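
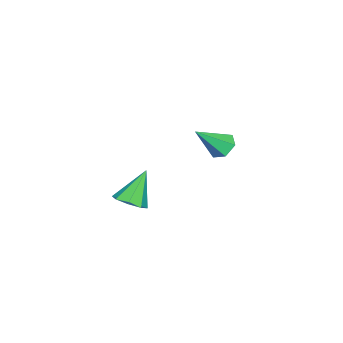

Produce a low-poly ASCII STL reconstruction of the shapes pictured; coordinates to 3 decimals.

solid 
facet normal -0.531 0.502 -0.683
outer loop
vertex -3.19 4.105 -2.31
vertex -3.868 3.709 -2.074
vertex -3.661 4.417 -1.715
endloop
endfacet
facet normal 0.764 0.568 0.307
outer loop
vertex -3.19 4.105 -2.31
vertex -3.661 4.417 -1.715
vertex -2.792 2.691 -0.686
endloop
endfacet
facet normal -0.531 0.502 -0.683
outer loop
vertex -3.661 4.417 -1.715
vertex -3.868 3.709 -2.074
vertex -4.339 4.021 -1.479
endloop
endfacet
facet normal -0.000 0.512 0.859
outer loop
vertex -3.661 4.417 -1.715
vertex -4.339 4.021 -1.479
vertex -2.792 2.691 -0.686
endloop
endfacet
facet normal -0.530 0.502 -0.683
outer loop
vertex -4.339 4.021 -1.479
vertex -3.868 3.709 -2.074
vertex -4.547 3.313 -1.838
endloop
endfacet
facet normal -0.589 -0.221 0.777
outer loop
vertex -4.339 4.021 -1.479
vertex -4.547 3.313 -1.838
vertex -2.792 2.691 -0.686
endloop
endfacet
facet normal -0.530 0.501 -0.684
outer loop
vertex -4.547 3.313 -1.838
vertex -3.868 3.709 -2.074
vertex -4.076 3.001 -2.432
endloop
endfacet
facet normal -0.413 -0.899 0.144
outer loop
vertex -4.547 3.313 -1.838
vertex -4.076 3.001 -2.432
vertex -2.792 2.691 -0.686
endloop
endfacet
facet normal -0.530 0.501 -0.684
outer loop
vertex -4.076 3.001 -2.432
vertex -3.868 3.709 -2.074
vertex -3.397 3.397 -2.668
endloop
endfacet
facet normal 0.350 -0.843 -0.407
outer loop
vertex -4.076 3.001 -2.432
vertex -3.397 3.397 -2.668
vertex -2.792 2.691 -0.686
endloop
endfacet
facet normal -0.531 0.501 -0.684
outer loop
vertex -3.397 3.397 -2.668
vertex -3.868 3.709 -2.074
vertex -3.19 4.105 -2.31
endloop
endfacet
facet normal 0.939 -0.110 -0.326
outer loop
vertex -3.397 3.397 -2.668
vertex -3.19 4.105 -2.31
vertex -2.792 2.691 -0.686
endloop
endfacet
facet normal 0.504 -0.206 -0.839
outer loop
vertex 3.162 1.176 -2.229
vertex 2.549 1.596 -2.701
vertex 3.3 1.83 -2.307
endloop
endfacet
facet normal 0.585 -0.027 0.811
outer loop
vertex 3.162 1.176 -2.229
vertex 3.3 1.83 -2.307
vertex 1.551 2.004 -1.039
endloop
endfacet
facet normal 0.504 -0.205 -0.839
outer loop
vertex 3.3 1.83 -2.307
vertex 2.549 1.596 -2.701
vertex 2.998 2.348 -2.615
endloop
endfacet
facet normal 0.492 0.639 0.591
outer loop
vertex 3.3 1.83 -2.307
vertex 2.998 2.348 -2.615
vertex 1.551 2.004 -1.039
endloop
endfacet
facet normal 0.504 -0.205 -0.839
outer loop
vertex 2.998 2.348 -2.615
vertex 2.549 1.596 -2.701
vertex 2.433 2.425 -2.973
endloop
endfacet
facet normal -0.001 0.977 0.212
outer loop
vertex 2.998 2.348 -2.615
vertex 2.433 2.425 -2.973
vertex 1.551 2.004 -1.039
endloop
endfacet
facet normal 0.504 -0.205 -0.839
outer loop
vertex 2.433 2.425 -2.973
vertex 2.549 1.596 -2.701
vertex 1.936 2.016 -3.172
endloop
endfacet
facet normal -0.607 0.788 -0.105
outer loop
vertex 2.433 2.425 -2.973
vertex 1.936 2.016 -3.172
vertex 1.551 2.004 -1.039
endloop
endfacet
facet normal 0.503 -0.207 -0.839
outer loop
vertex 1.936 2.016 -3.172
vertex 2.549 1.596 -2.701
vertex 1.797 1.362 -3.094
endloop
endfacet
facet normal -0.967 0.185 -0.174
outer loop
vertex 1.936 2.016 -3.172
vertex 1.797 1.362 -3.094
vertex 1.551 2.004 -1.039
endloop
endfacet
facet normal 0.503 -0.206 -0.839
outer loop
vertex 1.797 1.362 -3.094
vertex 2.549 1.596 -2.701
vertex 2.099 0.844 -2.786
endloop
endfacet
facet normal -0.875 -0.483 0.046
outer loop
vertex 1.797 1.362 -3.094
vertex 2.099 0.844 -2.786
vertex 1.551 2.004 -1.039
endloop
endfacet
facet normal 0.503 -0.206 -0.839
outer loop
vertex 2.099 0.844 -2.786
vertex 2.549 1.596 -2.701
vertex 2.664 0.767 -2.428
endloop
endfacet
facet normal -0.381 -0.821 0.425
outer loop
vertex 2.099 0.844 -2.786
vertex 2.664 0.767 -2.428
vertex 1.551 2.004 -1.039
endloop
endfacet
facet normal 0.504 -0.206 -0.839
outer loop
vertex 2.664 0.767 -2.428
vertex 2.549 1.596 -2.701
vertex 3.162 1.176 -2.229
endloop
endfacet
facet normal 0.223 -0.632 0.742
outer loop
vertex 2.664 0.767 -2.428
vertex 3.162 1.176 -2.229
vertex 1.551 2.004 -1.039
endloop
endfacet

endsolid


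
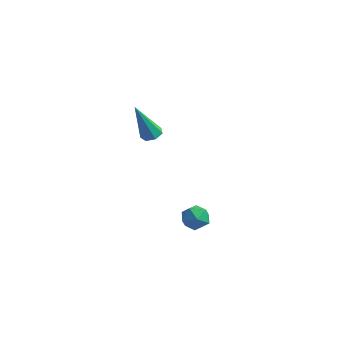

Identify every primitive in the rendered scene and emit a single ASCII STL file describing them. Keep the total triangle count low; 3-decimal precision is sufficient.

solid 
facet normal 0.245 0.272 -0.930
outer loop
vertex 1.047 -0.625 1.553
vertex 0.57 -0.722 1.399
vertex 0.764 -0.285 1.578
endloop
endfacet
facet normal 0.654 0.503 0.566
outer loop
vertex 1.047 -0.625 1.553
vertex 0.764 -0.285 1.578
vertex 0.09 -1.258 3.221
endloop
endfacet
facet normal 0.245 0.272 -0.930
outer loop
vertex 0.764 -0.285 1.578
vertex 0.57 -0.722 1.399
vertex 0.335 -0.275 1.468
endloop
endfacet
facet normal -0.102 0.874 0.476
outer loop
vertex 0.764 -0.285 1.578
vertex 0.335 -0.275 1.468
vertex 0.09 -1.258 3.221
endloop
endfacet
facet normal 0.246 0.273 -0.930
outer loop
vertex 0.335 -0.275 1.468
vertex 0.57 -0.722 1.399
vertex 0.084 -0.601 1.306
endloop
endfacet
facet normal -0.821 0.539 0.188
outer loop
vertex 0.335 -0.275 1.468
vertex 0.084 -0.601 1.306
vertex 0.09 -1.258 3.221
endloop
endfacet
facet normal 0.246 0.275 -0.929
outer loop
vertex 0.084 -0.601 1.306
vertex 0.57 -0.722 1.399
vertex 0.199 -1.018 1.213
endloop
endfacet
facet normal -0.965 -0.248 -0.082
outer loop
vertex 0.084 -0.601 1.306
vertex 0.199 -1.018 1.213
vertex 0.09 -1.258 3.221
endloop
endfacet
facet normal 0.246 0.275 -0.929
outer loop
vertex 0.199 -1.018 1.213
vertex 0.57 -0.722 1.399
vertex 0.593 -1.212 1.26
endloop
endfacet
facet normal -0.425 -0.896 -0.130
outer loop
vertex 0.199 -1.018 1.213
vertex 0.593 -1.212 1.26
vertex 0.09 -1.258 3.221
endloop
endfacet
facet normal 0.244 0.275 -0.930
outer loop
vertex 0.593 -1.212 1.26
vertex 0.57 -0.722 1.399
vertex 0.971 -1.037 1.411
endloop
endfacet
facet normal 0.393 -0.916 0.079
outer loop
vertex 0.593 -1.212 1.26
vertex 0.971 -1.037 1.411
vertex 0.09 -1.258 3.221
endloop
endfacet
facet normal 0.244 0.275 -0.930
outer loop
vertex 0.971 -1.037 1.411
vertex 0.57 -0.722 1.399
vertex 1.047 -0.625 1.553
endloop
endfacet
facet normal 0.873 -0.295 0.389
outer loop
vertex 0.971 -1.037 1.411
vertex 1.047 -0.625 1.553
vertex 0.09 -1.258 3.221
endloop
endfacet
facet normal 0.238 0.837 0.492
outer loop
vertex 2.98 -0.026 -3.292
vertex 2.431 -0.133 -2.845
vertex 3.075 -0.405 -2.693
endloop
endfacet
facet normal 0.819 0.535 0.209
outer loop
vertex 2.98 -0.026 -3.292
vertex 3.075 -0.405 -2.693
vertex 3.373 -0.622 -3.306
endloop
endfacet
facet normal 0.719 0.486 -0.496
outer loop
vertex 2.98 -0.026 -3.292
vertex 3.373 -0.622 -3.306
vertex 2.914 -0.484 -3.836
endloop
endfacet
facet normal 0.079 0.758 -0.648
outer loop
vertex 2.98 -0.026 -3.292
vertex 2.914 -0.484 -3.836
vertex 2.332 -0.181 -3.552
endloop
endfacet
facet normal -0.219 0.975 -0.036
outer loop
vertex 2.98 -0.026 -3.292
vertex 2.332 -0.181 -3.552
vertex 2.431 -0.133 -2.845
endloop
endfacet
facet normal 0.874 -0.127 0.470
outer loop
vertex 3.373 -0.622 -3.306
vertex 3.075 -0.405 -2.693
vertex 3.068 -1.099 -2.868
endloop
endfacet
facet normal -0.067 0.361 0.930
outer loop
vertex 3.075 -0.405 -2.693
vertex 2.431 -0.133 -2.845
vertex 2.486 -0.796 -2.584
endloop
endfacet
facet normal -0.808 0.584 0.074
outer loop
vertex 2.431 -0.133 -2.845
vertex 2.332 -0.181 -3.552
vertex 2.027 -0.658 -3.114
endloop
endfacet
facet normal -0.325 0.234 -0.916
outer loop
vertex 2.332 -0.181 -3.552
vertex 2.914 -0.484 -3.836
vertex 2.325 -0.875 -3.727
endloop
endfacet
facet normal 0.713 -0.205 -0.671
outer loop
vertex 2.914 -0.484 -3.836
vertex 3.373 -0.622 -3.306
vertex 2.969 -1.147 -3.575
endloop
endfacet
facet normal -0.079 -0.758 0.648
outer loop
vertex 2.42 -1.254 -3.128
vertex 3.068 -1.099 -2.868
vertex 2.486 -0.796 -2.584
endloop
endfacet
facet normal -0.719 -0.486 0.496
outer loop
vertex 2.42 -1.254 -3.128
vertex 2.486 -0.796 -2.584
vertex 2.027 -0.658 -3.114
endloop
endfacet
facet normal -0.819 -0.535 -0.209
outer loop
vertex 2.42 -1.254 -3.128
vertex 2.027 -0.658 -3.114
vertex 2.325 -0.875 -3.727
endloop
endfacet
facet normal -0.238 -0.837 -0.492
outer loop
vertex 2.42 -1.254 -3.128
vertex 2.325 -0.875 -3.727
vertex 2.969 -1.147 -3.575
endloop
endfacet
facet normal 0.219 -0.975 0.036
outer loop
vertex 2.42 -1.254 -3.128
vertex 2.969 -1.147 -3.575
vertex 3.068 -1.099 -2.868
endloop
endfacet
facet normal 0.325 -0.234 0.916
outer loop
vertex 2.486 -0.796 -2.584
vertex 3.068 -1.099 -2.868
vertex 3.075 -0.405 -2.693
endloop
endfacet
facet normal -0.713 0.205 0.671
outer loop
vertex 2.027 -0.658 -3.114
vertex 2.486 -0.796 -2.584
vertex 2.431 -0.133 -2.845
endloop
endfacet
facet normal -0.874 0.127 -0.470
outer loop
vertex 2.325 -0.875 -3.727
vertex 2.027 -0.658 -3.114
vertex 2.332 -0.181 -3.552
endloop
endfacet
facet normal 0.067 -0.361 -0.930
outer loop
vertex 2.969 -1.147 -3.575
vertex 2.325 -0.875 -3.727
vertex 2.914 -0.484 -3.836
endloop
endfacet
facet normal 0.808 -0.584 -0.074
outer loop
vertex 3.068 -1.099 -2.868
vertex 2.969 -1.147 -3.575
vertex 3.373 -0.622 -3.306
endloop
endfacet

endsolid


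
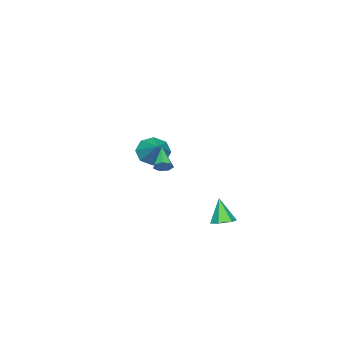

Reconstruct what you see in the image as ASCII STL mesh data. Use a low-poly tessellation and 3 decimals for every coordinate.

solid 
facet normal 0.666 0.514 -0.540
outer loop
vertex 3.753 0.852 0.03
vertex 3.343 1.126 -0.215
vertex 3.616 1.255 0.245
endloop
endfacet
facet normal 0.450 -0.296 0.842
outer loop
vertex 3.753 0.852 0.03
vertex 3.616 1.255 0.245
vertex 2.317 0.334 0.615
endloop
endfacet
facet normal 0.667 0.514 -0.540
outer loop
vertex 3.616 1.255 0.245
vertex 3.343 1.126 -0.215
vertex 3.274 1.561 0.114
endloop
endfacet
facet normal -0.010 0.384 0.923
outer loop
vertex 3.616 1.255 0.245
vertex 3.274 1.561 0.114
vertex 2.317 0.334 0.615
endloop
endfacet
facet normal 0.667 0.514 -0.539
outer loop
vertex 3.274 1.561 0.114
vertex 3.343 1.126 -0.215
vertex 2.984 1.54 -0.265
endloop
endfacet
facet normal -0.616 0.658 0.435
outer loop
vertex 3.274 1.561 0.114
vertex 2.984 1.54 -0.265
vertex 2.317 0.334 0.615
endloop
endfacet
facet normal 0.668 0.514 -0.539
outer loop
vertex 2.984 1.54 -0.265
vertex 3.343 1.126 -0.215
vertex 2.965 1.207 -0.606
endloop
endfacet
facet normal -0.913 0.316 -0.258
outer loop
vertex 2.984 1.54 -0.265
vertex 2.965 1.207 -0.606
vertex 2.317 0.334 0.615
endloop
endfacet
facet normal 0.667 0.515 -0.538
outer loop
vertex 2.965 1.207 -0.606
vertex 3.343 1.126 -0.215
vertex 3.231 0.813 -0.653
endloop
endfacet
facet normal -0.676 -0.381 -0.631
outer loop
vertex 2.965 1.207 -0.606
vertex 3.231 0.813 -0.653
vertex 2.317 0.334 0.615
endloop
endfacet
facet normal 0.666 0.515 -0.539
outer loop
vertex 3.231 0.813 -0.653
vertex 3.343 1.126 -0.215
vertex 3.582 0.655 -0.37
endloop
endfacet
facet normal -0.084 -0.911 -0.404
outer loop
vertex 3.231 0.813 -0.653
vertex 3.582 0.655 -0.37
vertex 2.317 0.334 0.615
endloop
endfacet
facet normal 0.666 0.515 -0.539
outer loop
vertex 3.582 0.655 -0.37
vertex 3.343 1.126 -0.215
vertex 3.753 0.852 0.03
endloop
endfacet
facet normal 0.417 -0.873 0.252
outer loop
vertex 3.582 0.655 -0.37
vertex 3.753 0.852 0.03
vertex 2.317 0.334 0.615
endloop
endfacet
facet normal -0.580 -0.575 -0.577
outer loop
vertex -3.056 -3.989 -4.052
vertex -3.571 -4.306 -3.218
vertex -3.675 -3.53 -3.887
endloop
endfacet
facet normal 0.453 0.771 -0.447
outer loop
vertex -3.056 -3.989 -4.052
vertex -3.675 -3.53 -3.887
vertex -2.469 -3.214 -2.122
endloop
endfacet
facet normal -0.579 -0.575 -0.577
outer loop
vertex -3.675 -3.53 -3.887
vertex -3.571 -4.306 -3.218
vertex -4.234 -3.526 -3.33
endloop
endfacet
facet normal -0.101 0.989 -0.108
outer loop
vertex -3.675 -3.53 -3.887
vertex -4.234 -3.526 -3.33
vertex -2.469 -3.214 -2.122
endloop
endfacet
facet normal -0.580 -0.576 -0.577
outer loop
vertex -4.234 -3.526 -3.33
vertex -3.571 -4.306 -3.218
vertex -4.403 -3.979 -2.708
endloop
endfacet
facet normal -0.443 0.778 0.446
outer loop
vertex -4.234 -3.526 -3.33
vertex -4.403 -3.979 -2.708
vertex -2.469 -3.214 -2.122
endloop
endfacet
facet normal -0.580 -0.574 -0.578
outer loop
vertex -4.403 -3.979 -2.708
vertex -3.571 -4.306 -3.218
vertex -4.086 -4.624 -2.385
endloop
endfacet
facet normal -0.373 0.262 0.890
outer loop
vertex -4.403 -3.979 -2.708
vertex -4.086 -4.624 -2.385
vertex -2.469 -3.214 -2.122
endloop
endfacet
facet normal -0.579 -0.575 -0.578
outer loop
vertex -4.086 -4.624 -2.385
vertex -3.571 -4.306 -3.218
vertex -3.466 -5.083 -2.55
endloop
endfacet
facet normal 0.067 -0.256 0.964
outer loop
vertex -4.086 -4.624 -2.385
vertex -3.466 -5.083 -2.55
vertex -2.469 -3.214 -2.122
endloop
endfacet
facet normal -0.580 -0.575 -0.578
outer loop
vertex -3.466 -5.083 -2.55
vertex -3.571 -4.306 -3.218
vertex -2.908 -5.087 -3.106
endloop
endfacet
facet normal 0.620 -0.474 0.625
outer loop
vertex -3.466 -5.083 -2.55
vertex -2.908 -5.087 -3.106
vertex -2.469 -3.214 -2.122
endloop
endfacet
facet normal -0.580 -0.575 -0.577
outer loop
vertex -2.908 -5.087 -3.106
vertex -3.571 -4.306 -3.218
vertex -2.738 -4.633 -3.729
endloop
endfacet
facet normal 0.962 -0.263 0.071
outer loop
vertex -2.908 -5.087 -3.106
vertex -2.738 -4.633 -3.729
vertex -2.469 -3.214 -2.122
endloop
endfacet
facet normal -0.580 -0.576 -0.577
outer loop
vertex -2.738 -4.633 -3.729
vertex -3.571 -4.306 -3.218
vertex -3.056 -3.989 -4.052
endloop
endfacet
facet normal 0.892 0.253 -0.373
outer loop
vertex -2.738 -4.633 -3.729
vertex -3.056 -3.989 -4.052
vertex -2.469 -3.214 -2.122
endloop
endfacet
facet normal 0.221 0.323 -0.920
outer loop
vertex 1.481 2.832 -4.726
vertex 0.995 3.347 -4.662
vertex 1.666 3.464 -4.46
endloop
endfacet
facet normal 0.797 -0.417 0.436
outer loop
vertex 1.481 2.832 -4.726
vertex 1.666 3.464 -4.46
vertex 0.645 2.833 -3.198
endloop
endfacet
facet normal 0.221 0.323 -0.920
outer loop
vertex 1.666 3.464 -4.46
vertex 0.995 3.347 -4.662
vertex 1.18 3.978 -4.396
endloop
endfacet
facet normal 0.569 0.453 0.687
outer loop
vertex 1.666 3.464 -4.46
vertex 1.18 3.978 -4.396
vertex 0.645 2.833 -3.198
endloop
endfacet
facet normal 0.221 0.323 -0.920
outer loop
vertex 1.18 3.978 -4.396
vertex 0.995 3.347 -4.662
vertex 0.51 3.861 -4.598
endloop
endfacet
facet normal -0.307 0.753 0.582
outer loop
vertex 1.18 3.978 -4.396
vertex 0.51 3.861 -4.598
vertex 0.645 2.833 -3.198
endloop
endfacet
facet normal 0.221 0.323 -0.920
outer loop
vertex 0.51 3.861 -4.598
vertex 0.995 3.347 -4.662
vertex 0.325 3.229 -4.864
endloop
endfacet
facet normal -0.956 0.184 0.227
outer loop
vertex 0.51 3.861 -4.598
vertex 0.325 3.229 -4.864
vertex 0.645 2.833 -3.198
endloop
endfacet
facet normal 0.221 0.323 -0.920
outer loop
vertex 0.325 3.229 -4.864
vertex 0.995 3.347 -4.662
vertex 0.811 2.715 -4.928
endloop
endfacet
facet normal -0.728 -0.685 -0.023
outer loop
vertex 0.325 3.229 -4.864
vertex 0.811 2.715 -4.928
vertex 0.645 2.833 -3.198
endloop
endfacet
facet normal 0.221 0.323 -0.920
outer loop
vertex 0.811 2.715 -4.928
vertex 0.995 3.347 -4.662
vertex 1.481 2.832 -4.726
endloop
endfacet
facet normal 0.148 -0.986 0.081
outer loop
vertex 0.811 2.715 -4.928
vertex 1.481 2.832 -4.726
vertex 0.645 2.833 -3.198
endloop
endfacet

endsolid


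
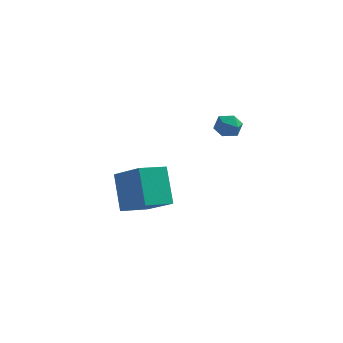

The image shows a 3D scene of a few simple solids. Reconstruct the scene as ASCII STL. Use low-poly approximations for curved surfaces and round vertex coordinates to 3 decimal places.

solid 
facet normal -0.216 0.936 -0.279
outer loop
vertex 1.036 4.0 0.076
vertex 0.338 3.923 0.357
vertex 0.897 4.183 0.797
endloop
endfacet
facet normal 0.479 0.869 -0.128
outer loop
vertex 1.036 4.0 0.076
vertex 0.897 4.183 0.797
vertex 1.529 3.808 0.617
endloop
endfacet
facet normal 0.749 0.363 -0.554
outer loop
vertex 1.036 4.0 0.076
vertex 1.529 3.808 0.617
vertex 1.361 3.316 0.067
endloop
endfacet
facet normal 0.223 0.119 -0.968
outer loop
vertex 1.036 4.0 0.076
vertex 1.361 3.316 0.067
vertex 0.624 3.387 -0.094
endloop
endfacet
facet normal -0.374 0.472 -0.798
outer loop
vertex 1.036 4.0 0.076
vertex 0.624 3.387 -0.094
vertex 0.338 3.923 0.357
endloop
endfacet
facet normal 0.537 0.643 0.545
outer loop
vertex 1.529 3.808 0.617
vertex 0.897 4.183 0.797
vertex 1.136 3.613 1.234
endloop
endfacet
facet normal -0.587 0.752 0.301
outer loop
vertex 0.897 4.183 0.797
vertex 0.338 3.923 0.357
vertex 0.399 3.684 1.073
endloop
endfacet
facet normal -0.844 0.002 -0.537
outer loop
vertex 0.338 3.923 0.357
vertex 0.624 3.387 -0.094
vertex 0.231 3.192 0.523
endloop
endfacet
facet normal 0.122 -0.571 -0.812
outer loop
vertex 0.624 3.387 -0.094
vertex 1.361 3.316 0.067
vertex 0.863 2.817 0.343
endloop
endfacet
facet normal 0.974 -0.175 -0.141
outer loop
vertex 1.361 3.316 0.067
vertex 1.529 3.808 0.617
vertex 1.422 3.077 0.783
endloop
endfacet
facet normal -0.223 -0.119 0.968
outer loop
vertex 0.724 3.0 1.064
vertex 1.136 3.613 1.234
vertex 0.399 3.684 1.073
endloop
endfacet
facet normal -0.749 -0.363 0.554
outer loop
vertex 0.724 3.0 1.064
vertex 0.399 3.684 1.073
vertex 0.231 3.192 0.523
endloop
endfacet
facet normal -0.479 -0.869 0.128
outer loop
vertex 0.724 3.0 1.064
vertex 0.231 3.192 0.523
vertex 0.863 2.817 0.343
endloop
endfacet
facet normal 0.216 -0.936 0.279
outer loop
vertex 0.724 3.0 1.064
vertex 0.863 2.817 0.343
vertex 1.422 3.077 0.783
endloop
endfacet
facet normal 0.374 -0.472 0.798
outer loop
vertex 0.724 3.0 1.064
vertex 1.422 3.077 0.783
vertex 1.136 3.613 1.234
endloop
endfacet
facet normal -0.122 0.571 0.812
outer loop
vertex 0.399 3.684 1.073
vertex 1.136 3.613 1.234
vertex 0.897 4.183 0.797
endloop
endfacet
facet normal -0.974 0.175 0.141
outer loop
vertex 0.231 3.192 0.523
vertex 0.399 3.684 1.073
vertex 0.338 3.923 0.357
endloop
endfacet
facet normal -0.537 -0.643 -0.545
outer loop
vertex 0.863 2.817 0.343
vertex 0.231 3.192 0.523
vertex 0.624 3.387 -0.094
endloop
endfacet
facet normal 0.587 -0.752 -0.301
outer loop
vertex 1.422 3.077 0.783
vertex 0.863 2.817 0.343
vertex 1.361 3.316 0.067
endloop
endfacet
facet normal 0.844 -0.002 0.537
outer loop
vertex 1.136 3.613 1.234
vertex 1.422 3.077 0.783
vertex 1.529 3.808 0.617
endloop
endfacet
facet normal -0.663 0.466 -0.587
outer loop
vertex -3.526 -1.326 -0.259
vertex -2.473 -0.337 -0.663
vertex -2.985 -2.548 -1.84
endloop
endfacet
facet normal -0.702 -0.659 0.269
outer loop
vertex -1.627 -3.503 -0.637
vertex -3.526 -1.326 -0.259
vertex -2.985 -2.548 -1.84
endloop
endfacet
facet normal -0.663 0.466 -0.587
outer loop
vertex -2.985 -2.548 -1.84
vertex -2.473 -0.337 -0.663
vertex -1.932 -1.559 -2.244
endloop
endfacet
facet normal 0.261 -0.590 -0.764
outer loop
vertex -1.932 -1.559 -2.244
vertex -1.627 -3.503 -0.637
vertex -2.985 -2.548 -1.84
endloop
endfacet
facet normal -0.261 0.590 0.764
outer loop
vertex -3.526 -1.326 -0.259
vertex -1.115 -1.292 0.54
vertex -2.473 -0.337 -0.663
endloop
endfacet
facet normal -0.702 -0.659 0.269
outer loop
vertex -2.168 -2.281 0.944
vertex -3.526 -1.326 -0.259
vertex -1.627 -3.503 -0.637
endloop
endfacet
facet normal -0.261 0.590 0.764
outer loop
vertex -2.168 -2.281 0.944
vertex -1.115 -1.292 0.54
vertex -3.526 -1.326 -0.259
endloop
endfacet
facet normal 0.702 0.659 -0.269
outer loop
vertex -2.473 -0.337 -0.663
vertex -1.115 -1.292 0.54
vertex -1.932 -1.559 -2.244
endloop
endfacet
facet normal 0.261 -0.590 -0.764
outer loop
vertex -0.574 -2.514 -1.041
vertex -1.627 -3.503 -0.637
vertex -1.932 -1.559 -2.244
endloop
endfacet
facet normal 0.702 0.659 -0.269
outer loop
vertex -1.932 -1.559 -2.244
vertex -1.115 -1.292 0.54
vertex -0.574 -2.514 -1.041
endloop
endfacet
facet normal 0.663 -0.466 0.587
outer loop
vertex -0.574 -2.514 -1.041
vertex -2.168 -2.281 0.944
vertex -1.627 -3.503 -0.637
endloop
endfacet
facet normal 0.663 -0.466 0.587
outer loop
vertex -1.115 -1.292 0.54
vertex -2.168 -2.281 0.944
vertex -0.574 -2.514 -1.041
endloop
endfacet

endsolid


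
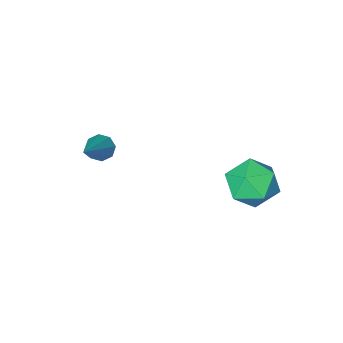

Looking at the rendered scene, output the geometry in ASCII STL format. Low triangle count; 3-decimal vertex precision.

solid 
facet normal -0.902 0.370 0.221
outer loop
vertex -3.951 1.267 2.549
vertex -4.218 0.306 3.069
vertex -3.733 1.142 3.646
endloop
endfacet
facet normal -0.416 0.891 0.184
outer loop
vertex -3.951 1.267 2.549
vertex -3.733 1.142 3.646
vertex -2.976 1.634 2.974
endloop
endfacet
facet normal -0.125 0.875 -0.468
outer loop
vertex -3.951 1.267 2.549
vertex -2.976 1.634 2.974
vertex -2.992 1.101 1.983
endloop
endfacet
facet normal -0.432 0.345 -0.833
outer loop
vertex -3.951 1.267 2.549
vertex -2.992 1.101 1.983
vertex -3.76 0.281 2.042
endloop
endfacet
facet normal -0.913 0.033 -0.408
outer loop
vertex -3.951 1.267 2.549
vertex -3.76 0.281 2.042
vertex -4.218 0.306 3.069
endloop
endfacet
facet normal 0.099 0.747 0.658
outer loop
vertex -2.976 1.634 2.974
vertex -3.733 1.142 3.646
vertex -2.64 0.899 3.758
endloop
endfacet
facet normal -0.690 -0.095 0.718
outer loop
vertex -3.733 1.142 3.646
vertex -4.218 0.306 3.069
vertex -3.408 0.079 3.817
endloop
endfacet
facet normal -0.706 -0.642 -0.299
outer loop
vertex -4.218 0.306 3.069
vertex -3.76 0.281 2.042
vertex -3.424 -0.454 2.826
endloop
endfacet
facet normal 0.071 -0.137 -0.988
outer loop
vertex -3.76 0.281 2.042
vertex -2.992 1.101 1.983
vertex -2.667 0.038 2.154
endloop
endfacet
facet normal 0.568 0.721 -0.397
outer loop
vertex -2.992 1.101 1.983
vertex -2.976 1.634 2.974
vertex -2.182 0.874 2.731
endloop
endfacet
facet normal 0.432 -0.345 0.833
outer loop
vertex -2.449 -0.087 3.251
vertex -2.64 0.899 3.758
vertex -3.408 0.079 3.817
endloop
endfacet
facet normal 0.125 -0.875 0.468
outer loop
vertex -2.449 -0.087 3.251
vertex -3.408 0.079 3.817
vertex -3.424 -0.454 2.826
endloop
endfacet
facet normal 0.416 -0.891 -0.184
outer loop
vertex -2.449 -0.087 3.251
vertex -3.424 -0.454 2.826
vertex -2.667 0.038 2.154
endloop
endfacet
facet normal 0.902 -0.370 -0.221
outer loop
vertex -2.449 -0.087 3.251
vertex -2.667 0.038 2.154
vertex -2.182 0.874 2.731
endloop
endfacet
facet normal 0.913 -0.033 0.408
outer loop
vertex -2.449 -0.087 3.251
vertex -2.182 0.874 2.731
vertex -2.64 0.899 3.758
endloop
endfacet
facet normal -0.071 0.137 0.988
outer loop
vertex -3.408 0.079 3.817
vertex -2.64 0.899 3.758
vertex -3.733 1.142 3.646
endloop
endfacet
facet normal -0.568 -0.721 0.397
outer loop
vertex -3.424 -0.454 2.826
vertex -3.408 0.079 3.817
vertex -4.218 0.306 3.069
endloop
endfacet
facet normal -0.099 -0.747 -0.658
outer loop
vertex -2.667 0.038 2.154
vertex -3.424 -0.454 2.826
vertex -3.76 0.281 2.042
endloop
endfacet
facet normal 0.690 0.095 -0.718
outer loop
vertex -2.182 0.874 2.731
vertex -2.667 0.038 2.154
vertex -2.992 1.101 1.983
endloop
endfacet
facet normal 0.706 0.642 0.299
outer loop
vertex -2.64 0.899 3.758
vertex -2.182 0.874 2.731
vertex -2.976 1.634 2.974
endloop
endfacet
facet normal -0.607 -0.521 -0.600
outer loop
vertex 0.927 -3.89 2.812
vertex 0.51 -3.885 3.23
vertex 0.653 -3.533 2.779
endloop
endfacet
facet normal 0.645 0.437 -0.627
outer loop
vertex 0.927 -3.89 2.812
vertex 0.653 -3.533 2.779
vertex 1.83 -2.755 4.53
endloop
endfacet
facet normal -0.609 -0.520 -0.599
outer loop
vertex 0.653 -3.533 2.779
vertex 0.51 -3.885 3.23
vertex 0.296 -3.381 3.01
endloop
endfacet
facet normal 0.086 0.888 -0.452
outer loop
vertex 0.653 -3.533 2.779
vertex 0.296 -3.381 3.01
vertex 1.83 -2.755 4.53
endloop
endfacet
facet normal -0.608 -0.520 -0.600
outer loop
vertex 0.296 -3.381 3.01
vertex 0.51 -3.885 3.23
vertex 0.064 -3.525 3.37
endloop
endfacet
facet normal -0.439 0.895 0.075
outer loop
vertex 0.296 -3.381 3.01
vertex 0.064 -3.525 3.37
vertex 1.83 -2.755 4.53
endloop
endfacet
facet normal -0.608 -0.521 -0.599
outer loop
vertex 0.064 -3.525 3.37
vertex 0.51 -3.885 3.23
vertex 0.094 -3.88 3.648
endloop
endfacet
facet normal -0.619 0.451 0.643
outer loop
vertex 0.064 -3.525 3.37
vertex 0.094 -3.88 3.648
vertex 1.83 -2.755 4.53
endloop
endfacet
facet normal -0.608 -0.521 -0.599
outer loop
vertex 0.094 -3.88 3.648
vertex 0.51 -3.885 3.23
vertex 0.367 -4.237 3.681
endloop
endfacet
facet normal -0.349 -0.182 0.919
outer loop
vertex 0.094 -3.88 3.648
vertex 0.367 -4.237 3.681
vertex 1.83 -2.755 4.53
endloop
endfacet
facet normal -0.608 -0.521 -0.599
outer loop
vertex 0.367 -4.237 3.681
vertex 0.51 -3.885 3.23
vertex 0.725 -4.389 3.45
endloop
endfacet
facet normal 0.211 -0.634 0.744
outer loop
vertex 0.367 -4.237 3.681
vertex 0.725 -4.389 3.45
vertex 1.83 -2.755 4.53
endloop
endfacet
facet normal -0.608 -0.521 -0.599
outer loop
vertex 0.725 -4.389 3.45
vertex 0.51 -3.885 3.23
vertex 0.956 -4.245 3.09
endloop
endfacet
facet normal 0.736 -0.641 0.216
outer loop
vertex 0.725 -4.389 3.45
vertex 0.956 -4.245 3.09
vertex 1.83 -2.755 4.53
endloop
endfacet
facet normal -0.608 -0.520 -0.600
outer loop
vertex 0.956 -4.245 3.09
vertex 0.51 -3.885 3.23
vertex 0.927 -3.89 2.812
endloop
endfacet
facet normal 0.915 -0.199 -0.350
outer loop
vertex 0.956 -4.245 3.09
vertex 0.927 -3.89 2.812
vertex 1.83 -2.755 4.53
endloop
endfacet

endsolid


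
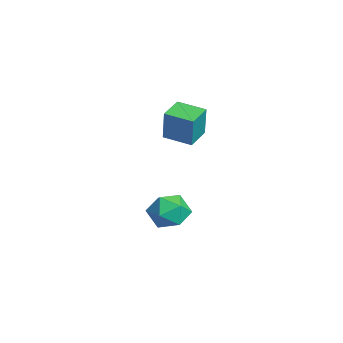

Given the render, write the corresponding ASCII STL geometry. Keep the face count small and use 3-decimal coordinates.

solid 
facet normal -0.731 0.656 0.187
outer loop
vertex -2.679 -3.214 3.775
vertex -1.729 -2.097 3.575
vertex -3.077 -3.177 2.092
endloop
endfacet
facet normal -0.642 -0.755 0.135
outer loop
vertex -2.111 -4.043 1.845
vertex -2.679 -3.214 3.775
vertex -3.077 -3.177 2.092
endloop
endfacet
facet normal -0.731 0.656 0.187
outer loop
vertex -3.077 -3.177 2.092
vertex -1.729 -2.097 3.575
vertex -2.126 -2.06 1.892
endloop
endfacet
facet normal -0.230 0.021 -0.973
outer loop
vertex -2.126 -2.06 1.892
vertex -2.111 -4.043 1.845
vertex -3.077 -3.177 2.092
endloop
endfacet
facet normal 0.230 -0.021 0.973
outer loop
vertex -2.679 -3.214 3.775
vertex -0.763 -2.963 3.328
vertex -1.729 -2.097 3.575
endloop
endfacet
facet normal -0.642 -0.754 0.135
outer loop
vertex -1.714 -4.08 3.528
vertex -2.679 -3.214 3.775
vertex -2.111 -4.043 1.845
endloop
endfacet
facet normal 0.230 -0.021 0.973
outer loop
vertex -1.714 -4.08 3.528
vertex -0.763 -2.963 3.328
vertex -2.679 -3.214 3.775
endloop
endfacet
facet normal 0.642 0.755 -0.135
outer loop
vertex -1.729 -2.097 3.575
vertex -0.763 -2.963 3.328
vertex -2.126 -2.06 1.892
endloop
endfacet
facet normal -0.230 0.021 -0.973
outer loop
vertex -1.161 -2.926 1.645
vertex -2.111 -4.043 1.845
vertex -2.126 -2.06 1.892
endloop
endfacet
facet normal 0.642 0.754 -0.135
outer loop
vertex -2.126 -2.06 1.892
vertex -0.763 -2.963 3.328
vertex -1.161 -2.926 1.645
endloop
endfacet
facet normal 0.732 -0.656 -0.187
outer loop
vertex -1.161 -2.926 1.645
vertex -1.714 -4.08 3.528
vertex -2.111 -4.043 1.845
endloop
endfacet
facet normal 0.731 -0.656 -0.187
outer loop
vertex -0.763 -2.963 3.328
vertex -1.714 -4.08 3.528
vertex -1.161 -2.926 1.645
endloop
endfacet
facet normal 0.151 0.223 0.963
outer loop
vertex -2.247 -3.201 -2.135
vertex -1.862 -4.254 -1.951
vertex -1.142 -3.43 -2.255
endloop
endfacet
facet normal 0.226 0.802 0.553
outer loop
vertex -2.247 -3.201 -2.135
vertex -1.142 -3.43 -2.255
vertex -1.668 -2.763 -3.008
endloop
endfacet
facet normal -0.384 0.902 0.198
outer loop
vertex -2.247 -3.201 -2.135
vertex -1.668 -2.763 -3.008
vertex -2.715 -3.174 -3.169
endloop
endfacet
facet normal -0.837 0.384 0.389
outer loop
vertex -2.247 -3.201 -2.135
vertex -2.715 -3.174 -3.169
vertex -2.834 -4.095 -2.516
endloop
endfacet
facet normal -0.506 -0.035 0.862
outer loop
vertex -2.247 -3.201 -2.135
vertex -2.834 -4.095 -2.516
vertex -1.862 -4.254 -1.951
endloop
endfacet
facet normal 0.740 0.668 0.075
outer loop
vertex -1.668 -2.763 -3.008
vertex -1.142 -3.43 -2.255
vertex -0.926 -3.545 -3.364
endloop
endfacet
facet normal 0.618 -0.267 0.739
outer loop
vertex -1.142 -3.43 -2.255
vertex -1.862 -4.254 -1.951
vertex -1.045 -4.466 -2.711
endloop
endfacet
facet normal -0.446 -0.685 0.575
outer loop
vertex -1.862 -4.254 -1.951
vertex -2.834 -4.095 -2.516
vertex -2.092 -4.877 -2.872
endloop
endfacet
facet normal -0.982 -0.008 -0.190
outer loop
vertex -2.834 -4.095 -2.516
vertex -2.715 -3.174 -3.169
vertex -2.618 -4.21 -3.625
endloop
endfacet
facet normal -0.249 0.830 -0.499
outer loop
vertex -2.715 -3.174 -3.169
vertex -1.668 -2.763 -3.008
vertex -1.898 -3.386 -3.929
endloop
endfacet
facet normal 0.837 -0.384 -0.389
outer loop
vertex -1.513 -4.439 -3.745
vertex -0.926 -3.545 -3.364
vertex -1.045 -4.466 -2.711
endloop
endfacet
facet normal 0.384 -0.902 -0.198
outer loop
vertex -1.513 -4.439 -3.745
vertex -1.045 -4.466 -2.711
vertex -2.092 -4.877 -2.872
endloop
endfacet
facet normal -0.226 -0.802 -0.553
outer loop
vertex -1.513 -4.439 -3.745
vertex -2.092 -4.877 -2.872
vertex -2.618 -4.21 -3.625
endloop
endfacet
facet normal -0.151 -0.223 -0.963
outer loop
vertex -1.513 -4.439 -3.745
vertex -2.618 -4.21 -3.625
vertex -1.898 -3.386 -3.929
endloop
endfacet
facet normal 0.506 0.035 -0.862
outer loop
vertex -1.513 -4.439 -3.745
vertex -1.898 -3.386 -3.929
vertex -0.926 -3.545 -3.364
endloop
endfacet
facet normal 0.982 0.008 0.190
outer loop
vertex -1.045 -4.466 -2.711
vertex -0.926 -3.545 -3.364
vertex -1.142 -3.43 -2.255
endloop
endfacet
facet normal 0.249 -0.830 0.499
outer loop
vertex -2.092 -4.877 -2.872
vertex -1.045 -4.466 -2.711
vertex -1.862 -4.254 -1.951
endloop
endfacet
facet normal -0.740 -0.668 -0.075
outer loop
vertex -2.618 -4.21 -3.625
vertex -2.092 -4.877 -2.872
vertex -2.834 -4.095 -2.516
endloop
endfacet
facet normal -0.618 0.267 -0.739
outer loop
vertex -1.898 -3.386 -3.929
vertex -2.618 -4.21 -3.625
vertex -2.715 -3.174 -3.169
endloop
endfacet
facet normal 0.446 0.685 -0.575
outer loop
vertex -0.926 -3.545 -3.364
vertex -1.898 -3.386 -3.929
vertex -1.668 -2.763 -3.008
endloop
endfacet

endsolid


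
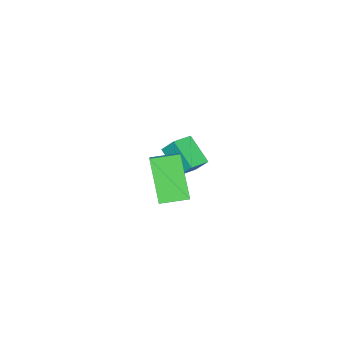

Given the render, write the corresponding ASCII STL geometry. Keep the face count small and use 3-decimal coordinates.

solid 
facet normal -0.988 0.101 -0.116
outer loop
vertex -2.572 -2.592 0.319
vertex -2.333 -1.384 -0.671
vertex -2.545 -3.273 -0.505
endloop
endfacet
facet normal -0.152 -0.764 0.627
outer loop
vertex -1.547 -3.376 -0.389
vertex -2.572 -2.592 0.319
vertex -2.545 -3.273 -0.505
endloop
endfacet
facet normal -0.988 0.101 -0.116
outer loop
vertex -2.545 -3.273 -0.505
vertex -2.333 -1.384 -0.671
vertex -2.306 -2.066 -1.496
endloop
endfacet
facet normal 0.024 -0.637 -0.770
outer loop
vertex -2.306 -2.066 -1.496
vertex -1.547 -3.376 -0.389
vertex -2.545 -3.273 -0.505
endloop
endfacet
facet normal -0.024 0.637 0.771
outer loop
vertex -2.572 -2.592 0.319
vertex -1.335 -1.487 -0.555
vertex -2.333 -1.384 -0.671
endloop
endfacet
facet normal -0.152 -0.764 0.627
outer loop
vertex -1.574 -2.694 0.436
vertex -2.572 -2.592 0.319
vertex -1.547 -3.376 -0.389
endloop
endfacet
facet normal -0.025 0.637 0.770
outer loop
vertex -1.574 -2.694 0.436
vertex -1.335 -1.487 -0.555
vertex -2.572 -2.592 0.319
endloop
endfacet
facet normal 0.152 0.764 -0.627
outer loop
vertex -2.333 -1.384 -0.671
vertex -1.335 -1.487 -0.555
vertex -2.306 -2.066 -1.496
endloop
endfacet
facet normal 0.025 -0.637 -0.771
outer loop
vertex -1.308 -2.168 -1.379
vertex -1.547 -3.376 -0.389
vertex -2.306 -2.066 -1.496
endloop
endfacet
facet normal 0.152 0.764 -0.627
outer loop
vertex -2.306 -2.066 -1.496
vertex -1.335 -1.487 -0.555
vertex -1.308 -2.168 -1.379
endloop
endfacet
facet normal 0.988 -0.101 0.116
outer loop
vertex -1.308 -2.168 -1.379
vertex -1.574 -2.694 0.436
vertex -1.547 -3.376 -0.389
endloop
endfacet
facet normal 0.988 -0.101 0.116
outer loop
vertex -1.335 -1.487 -0.555
vertex -1.574 -2.694 0.436
vertex -1.308 -2.168 -1.379
endloop
endfacet
facet normal -0.723 0.677 0.140
outer loop
vertex 1.975 0.735 3.254
vertex 2.794 1.461 3.974
vertex 2.617 1.791 1.458
endloop
endfacet
facet normal -0.625 -0.554 -0.549
outer loop
vertex 3.506 0.959 1.286
vertex 1.975 0.735 3.254
vertex 2.617 1.791 1.458
endloop
endfacet
facet normal -0.723 0.676 0.140
outer loop
vertex 2.617 1.791 1.458
vertex 2.794 1.461 3.974
vertex 3.435 2.517 2.178
endloop
endfacet
facet normal 0.294 0.485 -0.824
outer loop
vertex 3.435 2.517 2.178
vertex 3.506 0.959 1.286
vertex 2.617 1.791 1.458
endloop
endfacet
facet normal -0.294 -0.485 0.824
outer loop
vertex 1.975 0.735 3.254
vertex 3.683 0.629 3.802
vertex 2.794 1.461 3.974
endloop
endfacet
facet normal -0.625 -0.555 -0.549
outer loop
vertex 2.865 -0.097 3.082
vertex 1.975 0.735 3.254
vertex 3.506 0.959 1.286
endloop
endfacet
facet normal -0.294 -0.485 0.823
outer loop
vertex 2.865 -0.097 3.082
vertex 3.683 0.629 3.802
vertex 1.975 0.735 3.254
endloop
endfacet
facet normal 0.625 0.555 0.549
outer loop
vertex 2.794 1.461 3.974
vertex 3.683 0.629 3.802
vertex 3.435 2.517 2.178
endloop
endfacet
facet normal 0.294 0.485 -0.824
outer loop
vertex 4.325 1.685 2.006
vertex 3.506 0.959 1.286
vertex 3.435 2.517 2.178
endloop
endfacet
facet normal 0.625 0.555 0.549
outer loop
vertex 3.435 2.517 2.178
vertex 3.683 0.629 3.802
vertex 4.325 1.685 2.006
endloop
endfacet
facet normal 0.723 -0.677 -0.140
outer loop
vertex 4.325 1.685 2.006
vertex 2.865 -0.097 3.082
vertex 3.506 0.959 1.286
endloop
endfacet
facet normal 0.723 -0.677 -0.139
outer loop
vertex 3.683 0.629 3.802
vertex 2.865 -0.097 3.082
vertex 4.325 1.685 2.006
endloop
endfacet

endsolid


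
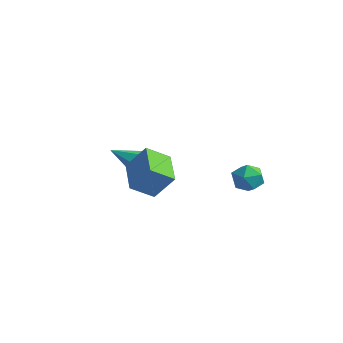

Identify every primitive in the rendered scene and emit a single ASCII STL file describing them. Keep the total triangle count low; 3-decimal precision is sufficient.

solid 
facet normal -0.445 -0.702 0.556
outer loop
vertex 2.446 -4.41 1.501
vertex 1.057 -3.198 1.92
vertex 1.616 -4.912 0.204
endloop
endfacet
facet normal 0.735 -0.641 -0.222
outer loop
vertex 2.243 -3.922 -0.58
vertex 2.446 -4.41 1.501
vertex 1.616 -4.912 0.204
endloop
endfacet
facet normal -0.445 -0.702 0.556
outer loop
vertex 1.616 -4.912 0.204
vertex 1.057 -3.198 1.92
vertex 0.227 -3.7 0.623
endloop
endfacet
facet normal -0.512 -0.310 -0.801
outer loop
vertex 0.227 -3.7 0.623
vertex 2.243 -3.922 -0.58
vertex 1.616 -4.912 0.204
endloop
endfacet
facet normal 0.512 0.310 0.801
outer loop
vertex 2.446 -4.41 1.501
vertex 1.684 -2.208 1.136
vertex 1.057 -3.198 1.92
endloop
endfacet
facet normal 0.735 -0.641 -0.222
outer loop
vertex 3.073 -3.42 0.717
vertex 2.446 -4.41 1.501
vertex 2.243 -3.922 -0.58
endloop
endfacet
facet normal 0.512 0.310 0.801
outer loop
vertex 3.073 -3.42 0.717
vertex 1.684 -2.208 1.136
vertex 2.446 -4.41 1.501
endloop
endfacet
facet normal -0.735 0.641 0.222
outer loop
vertex 1.057 -3.198 1.92
vertex 1.684 -2.208 1.136
vertex 0.227 -3.7 0.623
endloop
endfacet
facet normal -0.512 -0.310 -0.801
outer loop
vertex 0.854 -2.71 -0.161
vertex 2.243 -3.922 -0.58
vertex 0.227 -3.7 0.623
endloop
endfacet
facet normal -0.735 0.641 0.222
outer loop
vertex 0.227 -3.7 0.623
vertex 1.684 -2.208 1.136
vertex 0.854 -2.71 -0.161
endloop
endfacet
facet normal 0.445 0.702 -0.556
outer loop
vertex 0.854 -2.71 -0.161
vertex 3.073 -3.42 0.717
vertex 2.243 -3.922 -0.58
endloop
endfacet
facet normal 0.445 0.702 -0.556
outer loop
vertex 1.684 -2.208 1.136
vertex 3.073 -3.42 0.717
vertex 0.854 -2.71 -0.161
endloop
endfacet
facet normal -0.336 0.568 0.751
outer loop
vertex 1.942 2.666 -1.599
vertex 2.595 2.318 -1.044
vertex 2.768 3.079 -1.542
endloop
endfacet
facet normal -0.451 0.884 0.121
outer loop
vertex 1.942 2.666 -1.599
vertex 2.768 3.079 -1.542
vertex 2.355 2.981 -2.364
endloop
endfacet
facet normal -0.851 0.447 -0.275
outer loop
vertex 1.942 2.666 -1.599
vertex 2.355 2.981 -2.364
vertex 1.927 2.161 -2.374
endloop
endfacet
facet normal -0.984 -0.139 0.110
outer loop
vertex 1.942 2.666 -1.599
vertex 1.927 2.161 -2.374
vertex 2.076 1.751 -1.558
endloop
endfacet
facet normal -0.666 -0.064 0.743
outer loop
vertex 1.942 2.666 -1.599
vertex 2.076 1.751 -1.558
vertex 2.595 2.318 -1.044
endloop
endfacet
facet normal 0.179 0.962 -0.205
outer loop
vertex 2.355 2.981 -2.364
vertex 2.768 3.079 -1.542
vertex 3.264 2.829 -2.282
endloop
endfacet
facet normal 0.365 0.450 0.815
outer loop
vertex 2.768 3.079 -1.542
vertex 2.595 2.318 -1.044
vertex 3.413 2.419 -1.466
endloop
endfacet
facet normal -0.168 -0.573 0.802
outer loop
vertex 2.595 2.318 -1.044
vertex 2.076 1.751 -1.558
vertex 2.985 1.599 -1.476
endloop
endfacet
facet normal -0.684 -0.694 -0.224
outer loop
vertex 2.076 1.751 -1.558
vertex 1.927 2.161 -2.374
vertex 2.572 1.501 -2.298
endloop
endfacet
facet normal -0.468 0.255 -0.846
outer loop
vertex 1.927 2.161 -2.374
vertex 2.355 2.981 -2.364
vertex 2.745 2.262 -2.796
endloop
endfacet
facet normal 0.984 0.139 -0.110
outer loop
vertex 3.398 1.914 -2.241
vertex 3.264 2.829 -2.282
vertex 3.413 2.419 -1.466
endloop
endfacet
facet normal 0.851 -0.447 0.275
outer loop
vertex 3.398 1.914 -2.241
vertex 3.413 2.419 -1.466
vertex 2.985 1.599 -1.476
endloop
endfacet
facet normal 0.451 -0.884 -0.121
outer loop
vertex 3.398 1.914 -2.241
vertex 2.985 1.599 -1.476
vertex 2.572 1.501 -2.298
endloop
endfacet
facet normal 0.336 -0.568 -0.751
outer loop
vertex 3.398 1.914 -2.241
vertex 2.572 1.501 -2.298
vertex 2.745 2.262 -2.796
endloop
endfacet
facet normal 0.666 0.064 -0.743
outer loop
vertex 3.398 1.914 -2.241
vertex 2.745 2.262 -2.796
vertex 3.264 2.829 -2.282
endloop
endfacet
facet normal 0.684 0.694 0.224
outer loop
vertex 3.413 2.419 -1.466
vertex 3.264 2.829 -2.282
vertex 2.768 3.079 -1.542
endloop
endfacet
facet normal 0.468 -0.255 0.846
outer loop
vertex 2.985 1.599 -1.476
vertex 3.413 2.419 -1.466
vertex 2.595 2.318 -1.044
endloop
endfacet
facet normal -0.179 -0.962 0.205
outer loop
vertex 2.572 1.501 -2.298
vertex 2.985 1.599 -1.476
vertex 2.076 1.751 -1.558
endloop
endfacet
facet normal -0.365 -0.450 -0.815
outer loop
vertex 2.745 2.262 -2.796
vertex 2.572 1.501 -2.298
vertex 1.927 2.161 -2.374
endloop
endfacet
facet normal 0.168 0.573 -0.802
outer loop
vertex 3.264 2.829 -2.282
vertex 2.745 2.262 -2.796
vertex 2.355 2.981 -2.364
endloop
endfacet
facet normal 0.769 0.468 -0.436
outer loop
vertex 0.031 -2.032 0.492
vertex -0.382 -1.991 -0.192
vertex -0.438 -1.4 0.344
endloop
endfacet
facet normal -0.058 0.187 0.981
outer loop
vertex 0.031 -2.032 0.492
vertex -0.438 -1.4 0.344
vertex -1.658 -2.769 0.532
endloop
endfacet
facet normal 0.768 0.469 -0.436
outer loop
vertex -0.438 -1.4 0.344
vertex -0.382 -1.991 -0.192
vertex -0.851 -1.36 -0.34
endloop
endfacet
facet normal -0.645 0.634 0.427
outer loop
vertex -0.438 -1.4 0.344
vertex -0.851 -1.36 -0.34
vertex -1.658 -2.769 0.532
endloop
endfacet
facet normal 0.768 0.469 -0.436
outer loop
vertex -0.851 -1.36 -0.34
vertex -0.382 -1.991 -0.192
vertex -0.795 -1.951 -0.876
endloop
endfacet
facet normal -0.883 0.267 -0.386
outer loop
vertex -0.851 -1.36 -0.34
vertex -0.795 -1.951 -0.876
vertex -1.658 -2.769 0.532
endloop
endfacet
facet normal 0.768 0.469 -0.436
outer loop
vertex -0.795 -1.951 -0.876
vertex -0.382 -1.991 -0.192
vertex -0.326 -2.582 -0.728
endloop
endfacet
facet normal -0.533 -0.548 -0.645
outer loop
vertex -0.795 -1.951 -0.876
vertex -0.326 -2.582 -0.728
vertex -1.658 -2.769 0.532
endloop
endfacet
facet normal 0.769 0.468 -0.435
outer loop
vertex -0.326 -2.582 -0.728
vertex -0.382 -1.991 -0.192
vertex 0.086 -2.623 -0.044
endloop
endfacet
facet normal 0.053 -0.994 -0.092
outer loop
vertex -0.326 -2.582 -0.728
vertex 0.086 -2.623 -0.044
vertex -1.658 -2.769 0.532
endloop
endfacet
facet normal 0.769 0.467 -0.436
outer loop
vertex 0.086 -2.623 -0.044
vertex -0.382 -1.991 -0.192
vertex 0.031 -2.032 0.492
endloop
endfacet
facet normal 0.291 -0.628 0.722
outer loop
vertex 0.086 -2.623 -0.044
vertex 0.031 -2.032 0.492
vertex -1.658 -2.769 0.532
endloop
endfacet

endsolid


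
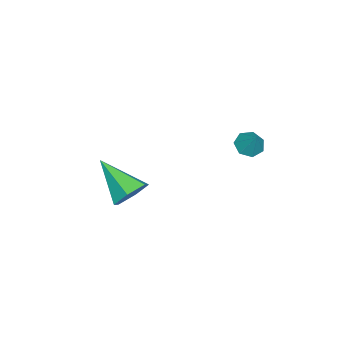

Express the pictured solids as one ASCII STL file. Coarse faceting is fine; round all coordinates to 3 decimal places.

solid 
facet normal 0.328 0.776 -0.539
outer loop
vertex 4.831 -1.228 -3.653
vertex 4.145 -1.335 -4.225
vertex 4.054 -0.799 -3.508
endloop
endfacet
facet normal 0.244 0.116 0.963
outer loop
vertex 4.831 -1.228 -3.653
vertex 4.054 -0.799 -3.508
vertex 3.455 -2.965 -3.095
endloop
endfacet
facet normal 0.328 0.776 -0.539
outer loop
vertex 4.054 -0.799 -3.508
vertex 4.145 -1.335 -4.225
vertex 3.367 -0.906 -4.08
endloop
endfacet
facet normal -0.636 0.311 0.706
outer loop
vertex 4.054 -0.799 -3.508
vertex 3.367 -0.906 -4.08
vertex 3.455 -2.965 -3.095
endloop
endfacet
facet normal 0.328 0.776 -0.539
outer loop
vertex 3.367 -0.906 -4.08
vertex 4.145 -1.335 -4.225
vertex 3.458 -1.442 -4.797
endloop
endfacet
facet normal -0.995 -0.076 -0.070
outer loop
vertex 3.367 -0.906 -4.08
vertex 3.458 -1.442 -4.797
vertex 3.455 -2.965 -3.095
endloop
endfacet
facet normal 0.328 0.776 -0.539
outer loop
vertex 3.458 -1.442 -4.797
vertex 4.145 -1.335 -4.225
vertex 4.236 -1.871 -4.942
endloop
endfacet
facet normal -0.472 -0.657 -0.588
outer loop
vertex 3.458 -1.442 -4.797
vertex 4.236 -1.871 -4.942
vertex 3.455 -2.965 -3.095
endloop
endfacet
facet normal 0.328 0.776 -0.539
outer loop
vertex 4.236 -1.871 -4.942
vertex 4.145 -1.335 -4.225
vertex 4.922 -1.764 -4.37
endloop
endfacet
facet normal 0.409 -0.851 -0.331
outer loop
vertex 4.236 -1.871 -4.942
vertex 4.922 -1.764 -4.37
vertex 3.455 -2.965 -3.095
endloop
endfacet
facet normal 0.328 0.776 -0.539
outer loop
vertex 4.922 -1.764 -4.37
vertex 4.145 -1.335 -4.225
vertex 4.831 -1.228 -3.653
endloop
endfacet
facet normal 0.766 -0.464 0.444
outer loop
vertex 4.922 -1.764 -4.37
vertex 4.831 -1.228 -3.653
vertex 3.455 -2.965 -3.095
endloop
endfacet
facet normal -0.440 -0.410 -0.799
outer loop
vertex 3.136 3.332 -1.289
vertex 2.715 3.052 -0.913
vertex 2.682 3.619 -1.186
endloop
endfacet
facet normal 0.501 0.850 -0.162
outer loop
vertex 3.136 3.332 -1.289
vertex 2.682 3.619 -1.186
vertex 3.225 3.528 0.013
endloop
endfacet
facet normal -0.439 -0.410 -0.799
outer loop
vertex 2.682 3.619 -1.186
vertex 2.715 3.052 -0.913
vertex 2.253 3.478 -0.878
endloop
endfacet
facet normal -0.200 0.966 0.164
outer loop
vertex 2.682 3.619 -1.186
vertex 2.253 3.478 -0.878
vertex 3.225 3.528 0.013
endloop
endfacet
facet normal -0.440 -0.411 -0.799
outer loop
vertex 2.253 3.478 -0.878
vertex 2.715 3.052 -0.913
vertex 2.172 3.017 -0.596
endloop
endfacet
facet normal -0.602 0.491 0.629
outer loop
vertex 2.253 3.478 -0.878
vertex 2.172 3.017 -0.596
vertex 3.225 3.528 0.013
endloop
endfacet
facet normal -0.440 -0.411 -0.799
outer loop
vertex 2.172 3.017 -0.596
vertex 2.715 3.052 -0.913
vertex 2.5 2.582 -0.553
endloop
endfacet
facet normal -0.407 -0.219 0.887
outer loop
vertex 2.172 3.017 -0.596
vertex 2.5 2.582 -0.553
vertex 3.225 3.528 0.013
endloop
endfacet
facet normal -0.440 -0.411 -0.799
outer loop
vertex 2.5 2.582 -0.553
vertex 2.715 3.052 -0.913
vertex 2.99 2.501 -0.781
endloop
endfacet
facet normal 0.241 -0.628 0.740
outer loop
vertex 2.5 2.582 -0.553
vertex 2.99 2.501 -0.781
vertex 3.225 3.528 0.013
endloop
endfacet
facet normal -0.440 -0.411 -0.798
outer loop
vertex 2.99 2.501 -0.781
vertex 2.715 3.052 -0.913
vertex 3.273 2.835 -1.109
endloop
endfacet
facet normal 0.853 -0.427 0.300
outer loop
vertex 2.99 2.501 -0.781
vertex 3.273 2.835 -1.109
vertex 3.225 3.528 0.013
endloop
endfacet
facet normal -0.440 -0.411 -0.799
outer loop
vertex 3.273 2.835 -1.109
vertex 2.715 3.052 -0.913
vertex 3.136 3.332 -1.289
endloop
endfacet
facet normal 0.968 0.230 -0.101
outer loop
vertex 3.273 2.835 -1.109
vertex 3.136 3.332 -1.289
vertex 3.225 3.528 0.013
endloop
endfacet

endsolid


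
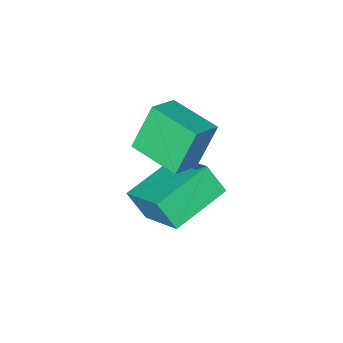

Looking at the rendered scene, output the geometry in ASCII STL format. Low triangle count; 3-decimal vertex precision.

solid 
facet normal -0.965 -0.010 0.263
outer loop
vertex 2.167 0.869 0.286
vertex 1.91 1.431 -0.637
vertex 1.93 -0.77 -0.645
endloop
endfacet
facet normal 0.232 -0.506 0.831
outer loop
vertex 3.83 -0.751 -1.163
vertex 2.167 0.869 0.286
vertex 1.93 -0.77 -0.645
endloop
endfacet
facet normal -0.965 -0.010 0.263
outer loop
vertex 1.93 -0.77 -0.645
vertex 1.91 1.431 -0.637
vertex 1.673 -0.208 -1.568
endloop
endfacet
facet normal -0.125 -0.863 -0.490
outer loop
vertex 1.673 -0.208 -1.568
vertex 3.83 -0.751 -1.163
vertex 1.93 -0.77 -0.645
endloop
endfacet
facet normal 0.125 0.863 0.490
outer loop
vertex 2.167 0.869 0.286
vertex 3.81 1.45 -1.155
vertex 1.91 1.431 -0.637
endloop
endfacet
facet normal 0.232 -0.506 0.831
outer loop
vertex 4.067 0.888 -0.232
vertex 2.167 0.869 0.286
vertex 3.83 -0.751 -1.163
endloop
endfacet
facet normal 0.125 0.863 0.490
outer loop
vertex 4.067 0.888 -0.232
vertex 3.81 1.45 -1.155
vertex 2.167 0.869 0.286
endloop
endfacet
facet normal -0.232 0.506 -0.831
outer loop
vertex 1.91 1.431 -0.637
vertex 3.81 1.45 -1.155
vertex 1.673 -0.208 -1.568
endloop
endfacet
facet normal -0.125 -0.863 -0.490
outer loop
vertex 3.573 -0.189 -2.086
vertex 3.83 -0.751 -1.163
vertex 1.673 -0.208 -1.568
endloop
endfacet
facet normal -0.232 0.506 -0.831
outer loop
vertex 1.673 -0.208 -1.568
vertex 3.81 1.45 -1.155
vertex 3.573 -0.189 -2.086
endloop
endfacet
facet normal 0.965 0.010 -0.263
outer loop
vertex 3.573 -0.189 -2.086
vertex 4.067 0.888 -0.232
vertex 3.83 -0.751 -1.163
endloop
endfacet
facet normal 0.965 0.010 -0.263
outer loop
vertex 3.81 1.45 -1.155
vertex 4.067 0.888 -0.232
vertex 3.573 -0.189 -2.086
endloop
endfacet
facet normal -0.899 -0.188 -0.395
outer loop
vertex 2.114 -0.627 2.275
vertex 1.878 0.999 2.039
vertex 2.792 -0.746 0.787
endloop
endfacet
facet normal 0.142 -0.979 0.143
outer loop
vertex 3.782 -0.539 1.221
vertex 2.114 -0.627 2.275
vertex 2.792 -0.746 0.787
endloop
endfacet
facet normal -0.899 -0.188 -0.395
outer loop
vertex 2.792 -0.746 0.787
vertex 1.878 0.999 2.039
vertex 2.557 0.88 0.55
endloop
endfacet
facet normal 0.413 -0.073 -0.908
outer loop
vertex 2.557 0.88 0.55
vertex 3.782 -0.539 1.221
vertex 2.792 -0.746 0.787
endloop
endfacet
facet normal -0.413 0.072 0.908
outer loop
vertex 2.114 -0.627 2.275
vertex 2.868 1.206 2.473
vertex 1.878 0.999 2.039
endloop
endfacet
facet normal 0.142 -0.979 0.143
outer loop
vertex 3.103 -0.42 2.71
vertex 2.114 -0.627 2.275
vertex 3.782 -0.539 1.221
endloop
endfacet
facet normal -0.414 0.072 0.907
outer loop
vertex 3.103 -0.42 2.71
vertex 2.868 1.206 2.473
vertex 2.114 -0.627 2.275
endloop
endfacet
facet normal -0.142 0.979 -0.143
outer loop
vertex 1.878 0.999 2.039
vertex 2.868 1.206 2.473
vertex 2.557 0.88 0.55
endloop
endfacet
facet normal 0.414 -0.072 -0.907
outer loop
vertex 3.546 1.087 0.985
vertex 3.782 -0.539 1.221
vertex 2.557 0.88 0.55
endloop
endfacet
facet normal -0.142 0.979 -0.143
outer loop
vertex 2.557 0.88 0.55
vertex 2.868 1.206 2.473
vertex 3.546 1.087 0.985
endloop
endfacet
facet normal 0.899 0.188 0.395
outer loop
vertex 3.546 1.087 0.985
vertex 3.103 -0.42 2.71
vertex 3.782 -0.539 1.221
endloop
endfacet
facet normal 0.899 0.188 0.395
outer loop
vertex 2.868 1.206 2.473
vertex 3.103 -0.42 2.71
vertex 3.546 1.087 0.985
endloop
endfacet

endsolid


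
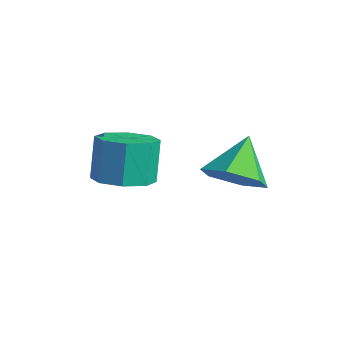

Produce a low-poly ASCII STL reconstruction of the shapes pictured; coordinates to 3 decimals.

solid 
facet normal 0.363 -0.642 -0.675
outer loop
vertex 3.94 4.038 -1.586
vertex 3.42 3.387 -1.246
vertex 3.11 3.91 -1.91
endloop
endfacet
facet normal -0.061 0.972 -0.228
outer loop
vertex 3.94 4.038 -1.586
vertex 3.11 3.91 -1.91
vertex 2.92 4.273 -0.314
endloop
endfacet
facet normal 0.363 -0.642 -0.675
outer loop
vertex 3.11 3.91 -1.91
vertex 3.42 3.387 -1.246
vertex 2.59 3.259 -1.57
endloop
endfacet
facet normal -0.815 0.537 -0.219
outer loop
vertex 3.11 3.91 -1.91
vertex 2.59 3.259 -1.57
vertex 2.92 4.273 -0.314
endloop
endfacet
facet normal 0.363 -0.642 -0.676
outer loop
vertex 2.59 3.259 -1.57
vertex 3.42 3.387 -1.246
vertex 2.9 2.736 -0.907
endloop
endfacet
facet normal -0.932 -0.120 0.342
outer loop
vertex 2.59 3.259 -1.57
vertex 2.9 2.736 -0.907
vertex 2.92 4.273 -0.314
endloop
endfacet
facet normal 0.363 -0.642 -0.676
outer loop
vertex 2.9 2.736 -0.907
vertex 3.42 3.387 -1.246
vertex 3.73 2.864 -0.583
endloop
endfacet
facet normal -0.296 -0.340 0.892
outer loop
vertex 2.9 2.736 -0.907
vertex 3.73 2.864 -0.583
vertex 2.92 4.273 -0.314
endloop
endfacet
facet normal 0.363 -0.642 -0.676
outer loop
vertex 3.73 2.864 -0.583
vertex 3.42 3.387 -1.246
vertex 4.25 3.515 -0.922
endloop
endfacet
facet normal 0.458 0.095 0.884
outer loop
vertex 3.73 2.864 -0.583
vertex 4.25 3.515 -0.922
vertex 2.92 4.273 -0.314
endloop
endfacet
facet normal 0.363 -0.642 -0.675
outer loop
vertex 4.25 3.515 -0.922
vertex 3.42 3.387 -1.246
vertex 3.94 4.038 -1.586
endloop
endfacet
facet normal 0.576 0.751 0.323
outer loop
vertex 4.25 3.515 -0.922
vertex 3.94 4.038 -1.586
vertex 2.92 4.273 -0.314
endloop
endfacet
facet normal 0.248 -0.291 -0.924
outer loop
vertex 2.026 1.748 -1.583
vertex 1.224 1.627 -1.76
vertex 1.748 2.268 -1.821
endloop
endfacet
facet normal 0.865 0.497 0.075
outer loop
vertex 2.026 1.748 -1.583
vertex 1.748 2.268 -1.821
vertex 1.698 2.134 -0.363
endloop
endfacet
facet normal 0.865 0.496 0.075
outer loop
vertex 1.698 2.134 -0.363
vertex 1.748 2.268 -1.821
vertex 1.421 2.653 -0.602
endloop
endfacet
facet normal -0.248 0.293 0.923
outer loop
vertex 1.698 2.134 -0.363
vertex 1.421 2.653 -0.602
vertex 0.896 2.013 -0.54
endloop
endfacet
facet normal 0.249 -0.292 -0.924
outer loop
vertex 1.748 2.268 -1.821
vertex 1.224 1.627 -1.76
vertex 1.164 2.412 -2.024
endloop
endfacet
facet normal 0.303 0.929 -0.212
outer loop
vertex 1.748 2.268 -1.821
vertex 1.164 2.412 -2.024
vertex 1.421 2.653 -0.602
endloop
endfacet
facet normal 0.302 0.929 -0.212
outer loop
vertex 1.421 2.653 -0.602
vertex 1.164 2.412 -2.024
vertex 0.836 2.797 -0.805
endloop
endfacet
facet normal -0.248 0.293 0.923
outer loop
vertex 1.421 2.653 -0.602
vertex 0.836 2.797 -0.805
vertex 0.896 2.013 -0.54
endloop
endfacet
facet normal 0.248 -0.292 -0.924
outer loop
vertex 1.164 2.412 -2.024
vertex 1.224 1.627 -1.76
vertex 0.614 2.096 -2.072
endloop
endfacet
facet normal -0.437 0.817 -0.376
outer loop
vertex 1.164 2.412 -2.024
vertex 0.614 2.096 -2.072
vertex 0.836 2.797 -0.805
endloop
endfacet
facet normal -0.436 0.818 -0.376
outer loop
vertex 0.836 2.797 -0.805
vertex 0.614 2.096 -2.072
vertex 0.287 2.482 -0.853
endloop
endfacet
facet normal -0.249 0.293 0.923
outer loop
vertex 0.836 2.797 -0.805
vertex 0.287 2.482 -0.853
vertex 0.896 2.013 -0.54
endloop
endfacet
facet normal 0.248 -0.292 -0.924
outer loop
vertex 0.614 2.096 -2.072
vertex 1.224 1.627 -1.76
vertex 0.422 1.506 -1.937
endloop
endfacet
facet normal -0.920 0.227 -0.319
outer loop
vertex 0.614 2.096 -2.072
vertex 0.422 1.506 -1.937
vertex 0.287 2.482 -0.853
endloop
endfacet
facet normal -0.920 0.227 -0.319
outer loop
vertex 0.287 2.482 -0.853
vertex 0.422 1.506 -1.937
vertex 0.094 1.892 -0.717
endloop
endfacet
facet normal -0.248 0.294 0.923
outer loop
vertex 0.287 2.482 -0.853
vertex 0.094 1.892 -0.717
vertex 0.896 2.013 -0.54
endloop
endfacet
facet normal 0.248 -0.293 -0.923
outer loop
vertex 0.422 1.506 -1.937
vertex 1.224 1.627 -1.76
vertex 0.699 0.987 -1.698
endloop
endfacet
facet normal -0.865 -0.496 -0.075
outer loop
vertex 0.422 1.506 -1.937
vertex 0.699 0.987 -1.698
vertex 0.094 1.892 -0.717
endloop
endfacet
facet normal -0.865 -0.497 -0.075
outer loop
vertex 0.094 1.892 -0.717
vertex 0.699 0.987 -1.698
vertex 0.372 1.372 -0.479
endloop
endfacet
facet normal -0.248 0.291 0.924
outer loop
vertex 0.094 1.892 -0.717
vertex 0.372 1.372 -0.479
vertex 0.896 2.013 -0.54
endloop
endfacet
facet normal 0.248 -0.293 -0.923
outer loop
vertex 0.699 0.987 -1.698
vertex 1.224 1.627 -1.76
vertex 1.284 0.843 -1.495
endloop
endfacet
facet normal -0.302 -0.929 0.212
outer loop
vertex 0.699 0.987 -1.698
vertex 1.284 0.843 -1.495
vertex 0.372 1.372 -0.479
endloop
endfacet
facet normal -0.303 -0.929 0.212
outer loop
vertex 0.372 1.372 -0.479
vertex 1.284 0.843 -1.495
vertex 0.956 1.228 -0.276
endloop
endfacet
facet normal -0.249 0.292 0.924
outer loop
vertex 0.372 1.372 -0.479
vertex 0.956 1.228 -0.276
vertex 0.896 2.013 -0.54
endloop
endfacet
facet normal 0.249 -0.293 -0.923
outer loop
vertex 1.284 0.843 -1.495
vertex 1.224 1.627 -1.76
vertex 1.833 1.158 -1.447
endloop
endfacet
facet normal 0.436 -0.818 0.376
outer loop
vertex 1.284 0.843 -1.495
vertex 1.833 1.158 -1.447
vertex 0.956 1.228 -0.276
endloop
endfacet
facet normal 0.437 -0.817 0.376
outer loop
vertex 0.956 1.228 -0.276
vertex 1.833 1.158 -1.447
vertex 1.506 1.544 -0.228
endloop
endfacet
facet normal -0.248 0.292 0.924
outer loop
vertex 0.956 1.228 -0.276
vertex 1.506 1.544 -0.228
vertex 0.896 2.013 -0.54
endloop
endfacet
facet normal 0.248 -0.294 -0.923
outer loop
vertex 1.833 1.158 -1.447
vertex 1.224 1.627 -1.76
vertex 2.026 1.748 -1.583
endloop
endfacet
facet normal 0.920 -0.227 0.319
outer loop
vertex 1.833 1.158 -1.447
vertex 2.026 1.748 -1.583
vertex 1.506 1.544 -0.228
endloop
endfacet
facet normal 0.920 -0.226 0.319
outer loop
vertex 1.506 1.544 -0.228
vertex 2.026 1.748 -1.583
vertex 1.698 2.134 -0.363
endloop
endfacet
facet normal -0.248 0.292 0.924
outer loop
vertex 1.506 1.544 -0.228
vertex 1.698 2.134 -0.363
vertex 0.896 2.013 -0.54
endloop
endfacet

endsolid


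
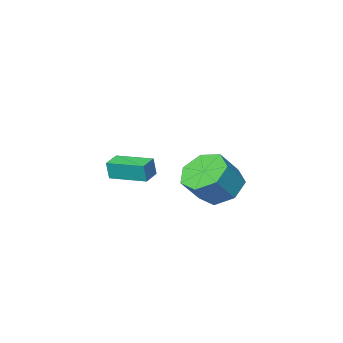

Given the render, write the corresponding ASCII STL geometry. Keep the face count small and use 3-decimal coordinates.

solid 
facet normal -0.857 -0.507 0.094
outer loop
vertex -1.732 -2.855 0.672
vertex -2.603 -1.348 0.852
vertex -1.851 -2.818 -0.21
endloop
endfacet
facet normal 0.498 -0.861 -0.103
outer loop
vertex -1.097 -2.372 -0.292
vertex -1.732 -2.855 0.672
vertex -1.851 -2.818 -0.21
endloop
endfacet
facet normal -0.857 -0.507 0.094
outer loop
vertex -1.851 -2.818 -0.21
vertex -2.603 -1.348 0.852
vertex -2.722 -1.311 -0.029
endloop
endfacet
facet normal -0.133 0.042 -0.990
outer loop
vertex -2.722 -1.311 -0.029
vertex -1.097 -2.372 -0.292
vertex -1.851 -2.818 -0.21
endloop
endfacet
facet normal 0.132 -0.042 0.990
outer loop
vertex -1.732 -2.855 0.672
vertex -1.849 -0.902 0.77
vertex -2.603 -1.348 0.852
endloop
endfacet
facet normal 0.498 -0.861 -0.103
outer loop
vertex -0.978 -2.409 0.589
vertex -1.732 -2.855 0.672
vertex -1.097 -2.372 -0.292
endloop
endfacet
facet normal 0.134 -0.042 0.990
outer loop
vertex -0.978 -2.409 0.589
vertex -1.849 -0.902 0.77
vertex -1.732 -2.855 0.672
endloop
endfacet
facet normal -0.498 0.861 0.103
outer loop
vertex -2.603 -1.348 0.852
vertex -1.849 -0.902 0.77
vertex -2.722 -1.311 -0.029
endloop
endfacet
facet normal -0.133 0.041 -0.990
outer loop
vertex -1.968 -0.865 -0.112
vertex -1.097 -2.372 -0.292
vertex -2.722 -1.311 -0.029
endloop
endfacet
facet normal -0.498 0.861 0.103
outer loop
vertex -2.722 -1.311 -0.029
vertex -1.849 -0.902 0.77
vertex -1.968 -0.865 -0.112
endloop
endfacet
facet normal 0.857 0.507 -0.094
outer loop
vertex -1.968 -0.865 -0.112
vertex -0.978 -2.409 0.589
vertex -1.097 -2.372 -0.292
endloop
endfacet
facet normal 0.857 0.507 -0.094
outer loop
vertex -1.849 -0.902 0.77
vertex -0.978 -2.409 0.589
vertex -1.968 -0.865 -0.112
endloop
endfacet
facet normal -0.639 -0.058 -0.767
outer loop
vertex -2.496 3.221 0.069
vertex -3.206 2.707 0.7
vertex -3.1 3.769 0.531
endloop
endfacet
facet normal 0.420 0.809 -0.411
outer loop
vertex -2.496 3.221 0.069
vertex -3.1 3.769 0.531
vertex -1.563 3.306 1.189
endloop
endfacet
facet normal 0.420 0.809 -0.411
outer loop
vertex -1.563 3.306 1.189
vertex -3.1 3.769 0.531
vertex -2.168 3.854 1.65
endloop
endfacet
facet normal 0.638 0.059 0.767
outer loop
vertex -1.563 3.306 1.189
vertex -2.168 3.854 1.65
vertex -2.274 2.793 1.82
endloop
endfacet
facet normal -0.638 -0.058 -0.767
outer loop
vertex -3.1 3.769 0.531
vertex -3.206 2.707 0.7
vertex -3.785 3.517 1.12
endloop
endfacet
facet normal -0.243 0.961 0.129
outer loop
vertex -3.1 3.769 0.531
vertex -3.785 3.517 1.12
vertex -2.168 3.854 1.65
endloop
endfacet
facet normal -0.242 0.962 0.128
outer loop
vertex -2.168 3.854 1.65
vertex -3.785 3.517 1.12
vertex -2.852 3.603 2.24
endloop
endfacet
facet normal 0.640 0.059 0.766
outer loop
vertex -2.168 3.854 1.65
vertex -2.852 3.603 2.24
vertex -2.274 2.793 1.82
endloop
endfacet
facet normal -0.639 -0.059 -0.767
outer loop
vertex -3.785 3.517 1.12
vertex -3.206 2.707 0.7
vertex -4.033 2.656 1.393
endloop
endfacet
facet normal -0.722 0.389 0.572
outer loop
vertex -3.785 3.517 1.12
vertex -4.033 2.656 1.393
vertex -2.852 3.603 2.24
endloop
endfacet
facet normal -0.722 0.389 0.572
outer loop
vertex -2.852 3.603 2.24
vertex -4.033 2.656 1.393
vertex -3.1 2.741 2.513
endloop
endfacet
facet normal 0.639 0.059 0.767
outer loop
vertex -2.852 3.603 2.24
vertex -3.1 2.741 2.513
vertex -2.274 2.793 1.82
endloop
endfacet
facet normal -0.639 -0.058 -0.767
outer loop
vertex -4.033 2.656 1.393
vertex -3.206 2.707 0.7
vertex -3.659 1.833 1.144
endloop
endfacet
facet normal -0.658 -0.476 0.584
outer loop
vertex -4.033 2.656 1.393
vertex -3.659 1.833 1.144
vertex -3.1 2.741 2.513
endloop
endfacet
facet normal -0.658 -0.475 0.584
outer loop
vertex -3.1 2.741 2.513
vertex -3.659 1.833 1.144
vertex -2.727 1.919 2.264
endloop
endfacet
facet normal 0.640 0.058 0.767
outer loop
vertex -3.1 2.741 2.513
vertex -2.727 1.919 2.264
vertex -2.274 2.793 1.82
endloop
endfacet
facet normal -0.639 -0.059 -0.767
outer loop
vertex -3.659 1.833 1.144
vertex -3.206 2.707 0.7
vertex -2.944 1.669 0.561
endloop
endfacet
facet normal -0.098 -0.983 0.157
outer loop
vertex -3.659 1.833 1.144
vertex -2.944 1.669 0.561
vertex -2.727 1.919 2.264
endloop
endfacet
facet normal -0.099 -0.983 0.157
outer loop
vertex -2.727 1.919 2.264
vertex -2.944 1.669 0.561
vertex -2.012 1.754 1.681
endloop
endfacet
facet normal 0.639 0.059 0.767
outer loop
vertex -2.727 1.919 2.264
vertex -2.012 1.754 1.681
vertex -2.274 2.793 1.82
endloop
endfacet
facet normal -0.639 -0.059 -0.767
outer loop
vertex -2.944 1.669 0.561
vertex -3.206 2.707 0.7
vertex -2.427 2.286 0.083
endloop
endfacet
facet normal 0.535 -0.750 -0.389
outer loop
vertex -2.944 1.669 0.561
vertex -2.427 2.286 0.083
vertex -2.012 1.754 1.681
endloop
endfacet
facet normal 0.535 -0.750 -0.389
outer loop
vertex -2.012 1.754 1.681
vertex -2.427 2.286 0.083
vertex -1.494 2.372 1.202
endloop
endfacet
facet normal 0.639 0.059 0.767
outer loop
vertex -2.012 1.754 1.681
vertex -1.494 2.372 1.202
vertex -2.274 2.793 1.82
endloop
endfacet
facet normal -0.639 -0.059 -0.767
outer loop
vertex -2.427 2.286 0.083
vertex -3.206 2.707 0.7
vertex -2.496 3.221 0.069
endloop
endfacet
facet normal 0.765 0.047 -0.642
outer loop
vertex -2.427 2.286 0.083
vertex -2.496 3.221 0.069
vertex -1.494 2.372 1.202
endloop
endfacet
facet normal 0.766 0.048 -0.641
outer loop
vertex -1.494 2.372 1.202
vertex -2.496 3.221 0.069
vertex -1.563 3.306 1.189
endloop
endfacet
facet normal 0.639 0.058 0.767
outer loop
vertex -1.494 2.372 1.202
vertex -1.563 3.306 1.189
vertex -2.274 2.793 1.82
endloop
endfacet

endsolid


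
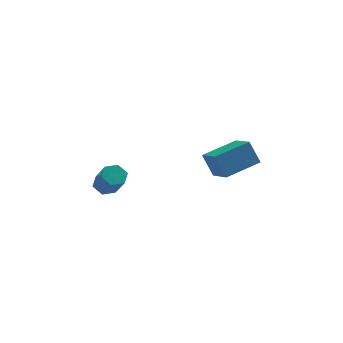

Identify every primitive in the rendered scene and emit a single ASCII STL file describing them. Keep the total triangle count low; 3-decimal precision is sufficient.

solid 
facet normal -0.245 0.587 -0.772
outer loop
vertex -3.022 3.302 -2.331
vertex -3.655 3.086 -2.294
vertex -3.463 3.625 -1.945
endloop
endfacet
facet normal 0.711 0.650 0.268
outer loop
vertex -3.022 3.302 -2.331
vertex -3.463 3.625 -1.945
vertex -2.632 2.369 -1.104
endloop
endfacet
facet normal 0.711 0.650 0.267
outer loop
vertex -2.632 2.369 -1.104
vertex -3.463 3.625 -1.945
vertex -3.073 2.693 -0.718
endloop
endfacet
facet normal 0.245 -0.586 0.772
outer loop
vertex -2.632 2.369 -1.104
vertex -3.073 2.693 -0.718
vertex -3.265 2.154 -1.066
endloop
endfacet
facet normal -0.244 0.587 -0.772
outer loop
vertex -3.463 3.625 -1.945
vertex -3.655 3.086 -2.294
vertex -4.097 3.41 -1.908
endloop
endfacet
facet normal -0.215 0.744 0.633
outer loop
vertex -3.463 3.625 -1.945
vertex -4.097 3.41 -1.908
vertex -3.073 2.693 -0.718
endloop
endfacet
facet normal -0.215 0.743 0.633
outer loop
vertex -3.073 2.693 -0.718
vertex -4.097 3.41 -1.908
vertex -3.707 2.477 -0.68
endloop
endfacet
facet normal 0.246 -0.586 0.772
outer loop
vertex -3.073 2.693 -0.718
vertex -3.707 2.477 -0.68
vertex -3.265 2.154 -1.066
endloop
endfacet
facet normal -0.245 0.586 -0.773
outer loop
vertex -4.097 3.41 -1.908
vertex -3.655 3.086 -2.294
vertex -4.288 2.871 -2.256
endloop
endfacet
facet normal -0.926 0.093 0.365
outer loop
vertex -4.097 3.41 -1.908
vertex -4.288 2.871 -2.256
vertex -3.707 2.477 -0.68
endloop
endfacet
facet normal -0.927 0.092 0.365
outer loop
vertex -3.707 2.477 -0.68
vertex -4.288 2.871 -2.256
vertex -3.898 1.938 -1.029
endloop
endfacet
facet normal 0.245 -0.587 0.772
outer loop
vertex -3.707 2.477 -0.68
vertex -3.898 1.938 -1.029
vertex -3.265 2.154 -1.066
endloop
endfacet
facet normal -0.245 0.586 -0.772
outer loop
vertex -4.288 2.871 -2.256
vertex -3.655 3.086 -2.294
vertex -3.847 2.547 -2.642
endloop
endfacet
facet normal -0.712 -0.650 -0.268
outer loop
vertex -4.288 2.871 -2.256
vertex -3.847 2.547 -2.642
vertex -3.898 1.938 -1.029
endloop
endfacet
facet normal -0.711 -0.650 -0.268
outer loop
vertex -3.898 1.938 -1.029
vertex -3.847 2.547 -2.642
vertex -3.457 1.615 -1.415
endloop
endfacet
facet normal 0.245 -0.587 0.772
outer loop
vertex -3.898 1.938 -1.029
vertex -3.457 1.615 -1.415
vertex -3.265 2.154 -1.066
endloop
endfacet
facet normal -0.246 0.586 -0.772
outer loop
vertex -3.847 2.547 -2.642
vertex -3.655 3.086 -2.294
vertex -3.213 2.763 -2.68
endloop
endfacet
facet normal 0.215 -0.743 -0.633
outer loop
vertex -3.847 2.547 -2.642
vertex -3.213 2.763 -2.68
vertex -3.457 1.615 -1.415
endloop
endfacet
facet normal 0.215 -0.743 -0.633
outer loop
vertex -3.457 1.615 -1.415
vertex -3.213 2.763 -2.68
vertex -2.823 1.83 -1.452
endloop
endfacet
facet normal 0.244 -0.587 0.772
outer loop
vertex -3.457 1.615 -1.415
vertex -2.823 1.83 -1.452
vertex -3.265 2.154 -1.066
endloop
endfacet
facet normal -0.245 0.587 -0.772
outer loop
vertex -3.213 2.763 -2.68
vertex -3.655 3.086 -2.294
vertex -3.022 3.302 -2.331
endloop
endfacet
facet normal 0.927 -0.092 -0.364
outer loop
vertex -3.213 2.763 -2.68
vertex -3.022 3.302 -2.331
vertex -2.823 1.83 -1.452
endloop
endfacet
facet normal 0.926 -0.093 -0.365
outer loop
vertex -2.823 1.83 -1.452
vertex -3.022 3.302 -2.331
vertex -2.632 2.369 -1.104
endloop
endfacet
facet normal 0.245 -0.586 0.773
outer loop
vertex -2.823 1.83 -1.452
vertex -2.632 2.369 -1.104
vertex -3.265 2.154 -1.066
endloop
endfacet
facet normal -0.874 -0.438 -0.213
outer loop
vertex 1.462 2.1 -0.037
vertex 0.982 3.369 -0.676
vertex 1.957 1.689 -1.224
endloop
endfacet
facet normal 0.320 -0.846 0.426
outer loop
vertex 3.678 2.551 -0.804
vertex 1.462 2.1 -0.037
vertex 1.957 1.689 -1.224
endloop
endfacet
facet normal -0.874 -0.437 -0.213
outer loop
vertex 1.957 1.689 -1.224
vertex 0.982 3.369 -0.676
vertex 1.477 2.959 -1.863
endloop
endfacet
facet normal 0.367 -0.304 -0.879
outer loop
vertex 1.477 2.959 -1.863
vertex 3.678 2.551 -0.804
vertex 1.957 1.689 -1.224
endloop
endfacet
facet normal -0.367 0.304 0.879
outer loop
vertex 1.462 2.1 -0.037
vertex 2.703 4.231 -0.256
vertex 0.982 3.369 -0.676
endloop
endfacet
facet normal 0.320 -0.847 0.426
outer loop
vertex 3.183 2.961 0.383
vertex 1.462 2.1 -0.037
vertex 3.678 2.551 -0.804
endloop
endfacet
facet normal -0.367 0.304 0.879
outer loop
vertex 3.183 2.961 0.383
vertex 2.703 4.231 -0.256
vertex 1.462 2.1 -0.037
endloop
endfacet
facet normal -0.320 0.846 -0.426
outer loop
vertex 0.982 3.369 -0.676
vertex 2.703 4.231 -0.256
vertex 1.477 2.959 -1.863
endloop
endfacet
facet normal 0.367 -0.304 -0.879
outer loop
vertex 3.198 3.82 -1.443
vertex 3.678 2.551 -0.804
vertex 1.477 2.959 -1.863
endloop
endfacet
facet normal -0.319 0.846 -0.426
outer loop
vertex 1.477 2.959 -1.863
vertex 2.703 4.231 -0.256
vertex 3.198 3.82 -1.443
endloop
endfacet
facet normal 0.874 0.438 0.213
outer loop
vertex 3.198 3.82 -1.443
vertex 3.183 2.961 0.383
vertex 3.678 2.551 -0.804
endloop
endfacet
facet normal 0.874 0.437 0.213
outer loop
vertex 2.703 4.231 -0.256
vertex 3.183 2.961 0.383
vertex 3.198 3.82 -1.443
endloop
endfacet

endsolid


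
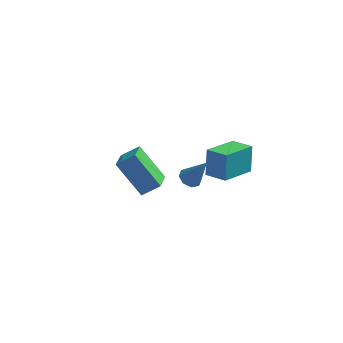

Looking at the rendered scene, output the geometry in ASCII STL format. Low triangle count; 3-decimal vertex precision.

solid 
facet normal -0.478 0.083 -0.875
outer loop
vertex 2.316 -3.909 2.15
vertex 1.911 -3.689 2.392
vertex 2.348 -3.512 2.17
endloop
endfacet
facet normal 0.980 -0.070 -0.185
outer loop
vertex 2.316 -3.909 2.15
vertex 2.348 -3.512 2.17
vertex 2.609 -3.811 3.668
endloop
endfacet
facet normal -0.478 0.085 -0.874
outer loop
vertex 2.348 -3.512 2.17
vertex 1.911 -3.689 2.392
vertex 2.124 -3.219 2.321
endloop
endfacet
facet normal 0.790 0.612 -0.016
outer loop
vertex 2.348 -3.512 2.17
vertex 2.124 -3.219 2.321
vertex 2.609 -3.811 3.668
endloop
endfacet
facet normal -0.476 0.084 -0.875
outer loop
vertex 2.124 -3.219 2.321
vertex 1.911 -3.689 2.392
vertex 1.776 -3.201 2.512
endloop
endfacet
facet normal 0.225 0.919 0.323
outer loop
vertex 2.124 -3.219 2.321
vertex 1.776 -3.201 2.512
vertex 2.609 -3.811 3.668
endloop
endfacet
facet normal -0.479 0.083 -0.874
outer loop
vertex 1.776 -3.201 2.512
vertex 1.911 -3.689 2.392
vertex 1.507 -3.469 2.634
endloop
endfacet
facet normal -0.384 0.673 0.632
outer loop
vertex 1.776 -3.201 2.512
vertex 1.507 -3.469 2.634
vertex 2.609 -3.811 3.668
endloop
endfacet
facet normal -0.478 0.085 -0.874
outer loop
vertex 1.507 -3.469 2.634
vertex 1.911 -3.689 2.392
vertex 1.475 -3.865 2.613
endloop
endfacet
facet normal -0.681 0.016 0.732
outer loop
vertex 1.507 -3.469 2.634
vertex 1.475 -3.865 2.613
vertex 2.609 -3.811 3.668
endloop
endfacet
facet normal -0.477 0.083 -0.875
outer loop
vertex 1.475 -3.865 2.613
vertex 1.911 -3.689 2.392
vertex 1.699 -4.158 2.463
endloop
endfacet
facet normal -0.492 -0.664 0.563
outer loop
vertex 1.475 -3.865 2.613
vertex 1.699 -4.158 2.463
vertex 2.609 -3.811 3.668
endloop
endfacet
facet normal -0.478 0.084 -0.874
outer loop
vertex 1.699 -4.158 2.463
vertex 1.911 -3.689 2.392
vertex 2.047 -4.176 2.271
endloop
endfacet
facet normal 0.074 -0.972 0.224
outer loop
vertex 1.699 -4.158 2.463
vertex 2.047 -4.176 2.271
vertex 2.609 -3.811 3.668
endloop
endfacet
facet normal -0.477 0.084 -0.875
outer loop
vertex 2.047 -4.176 2.271
vertex 1.911 -3.689 2.392
vertex 2.316 -3.909 2.15
endloop
endfacet
facet normal 0.682 -0.726 -0.085
outer loop
vertex 2.047 -4.176 2.271
vertex 2.316 -3.909 2.15
vertex 2.609 -3.811 3.668
endloop
endfacet
facet normal -0.616 0.278 0.737
outer loop
vertex -1.302 0.804 -1.007
vertex -1.305 1.907 -1.426
vertex -2.121 0.575 -1.606
endloop
endfacet
facet normal 0.002 -0.935 0.355
outer loop
vertex -0.875 0.013 -3.094
vertex -1.302 0.804 -1.007
vertex -2.121 0.575 -1.606
endloop
endfacet
facet normal -0.616 0.278 0.737
outer loop
vertex -2.121 0.575 -1.606
vertex -1.305 1.907 -1.426
vertex -2.124 1.678 -2.025
endloop
endfacet
facet normal -0.787 -0.221 -0.576
outer loop
vertex -2.124 1.678 -2.025
vertex -0.875 0.013 -3.094
vertex -2.121 0.575 -1.606
endloop
endfacet
facet normal 0.787 0.221 0.576
outer loop
vertex -1.302 0.804 -1.007
vertex -0.059 1.345 -2.914
vertex -1.305 1.907 -1.426
endloop
endfacet
facet normal 0.002 -0.935 0.355
outer loop
vertex -0.056 0.242 -2.495
vertex -1.302 0.804 -1.007
vertex -0.875 0.013 -3.094
endloop
endfacet
facet normal 0.787 0.221 0.576
outer loop
vertex -0.056 0.242 -2.495
vertex -0.059 1.345 -2.914
vertex -1.302 0.804 -1.007
endloop
endfacet
facet normal -0.002 0.935 -0.355
outer loop
vertex -1.305 1.907 -1.426
vertex -0.059 1.345 -2.914
vertex -2.124 1.678 -2.025
endloop
endfacet
facet normal -0.787 -0.221 -0.576
outer loop
vertex -0.878 1.116 -3.513
vertex -0.875 0.013 -3.094
vertex -2.124 1.678 -2.025
endloop
endfacet
facet normal -0.002 0.935 -0.355
outer loop
vertex -2.124 1.678 -2.025
vertex -0.059 1.345 -2.914
vertex -0.878 1.116 -3.513
endloop
endfacet
facet normal 0.616 -0.278 -0.737
outer loop
vertex -0.878 1.116 -3.513
vertex -0.056 0.242 -2.495
vertex -0.875 0.013 -3.094
endloop
endfacet
facet normal 0.616 -0.278 -0.737
outer loop
vertex -0.059 1.345 -2.914
vertex -0.056 0.242 -2.495
vertex -0.878 1.116 -3.513
endloop
endfacet
facet normal -0.511 -0.796 0.324
outer loop
vertex 2.787 0.655 -0.176
vertex 1.842 1.16 -0.425
vertex 2.83 0.111 -1.444
endloop
endfacet
facet normal 0.860 -0.458 0.226
outer loop
vertex 3.758 1.56 -2.035
vertex 2.787 0.655 -0.176
vertex 2.83 0.111 -1.444
endloop
endfacet
facet normal -0.510 -0.796 0.326
outer loop
vertex 2.83 0.111 -1.444
vertex 1.842 1.16 -0.425
vertex 1.884 0.615 -1.692
endloop
endfacet
facet normal 0.031 -0.394 -0.918
outer loop
vertex 1.884 0.615 -1.692
vertex 3.758 1.56 -2.035
vertex 2.83 0.111 -1.444
endloop
endfacet
facet normal -0.031 0.395 0.918
outer loop
vertex 2.787 0.655 -0.176
vertex 2.77 2.609 -1.016
vertex 1.842 1.16 -0.425
endloop
endfacet
facet normal 0.860 -0.459 0.226
outer loop
vertex 3.716 2.105 -0.768
vertex 2.787 0.655 -0.176
vertex 3.758 1.56 -2.035
endloop
endfacet
facet normal -0.031 0.395 0.918
outer loop
vertex 3.716 2.105 -0.768
vertex 2.77 2.609 -1.016
vertex 2.787 0.655 -0.176
endloop
endfacet
facet normal -0.860 0.458 -0.226
outer loop
vertex 1.842 1.16 -0.425
vertex 2.77 2.609 -1.016
vertex 1.884 0.615 -1.692
endloop
endfacet
facet normal 0.031 -0.395 -0.918
outer loop
vertex 2.813 2.065 -2.284
vertex 3.758 1.56 -2.035
vertex 1.884 0.615 -1.692
endloop
endfacet
facet normal -0.860 0.458 -0.226
outer loop
vertex 1.884 0.615 -1.692
vertex 2.77 2.609 -1.016
vertex 2.813 2.065 -2.284
endloop
endfacet
facet normal 0.511 0.796 -0.325
outer loop
vertex 2.813 2.065 -2.284
vertex 3.716 2.105 -0.768
vertex 3.758 1.56 -2.035
endloop
endfacet
facet normal 0.510 0.797 -0.325
outer loop
vertex 2.77 2.609 -1.016
vertex 3.716 2.105 -0.768
vertex 2.813 2.065 -2.284
endloop
endfacet

endsolid
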